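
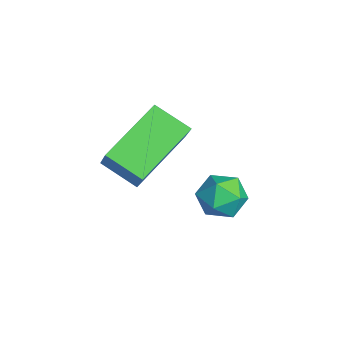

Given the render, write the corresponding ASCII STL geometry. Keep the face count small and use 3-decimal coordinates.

solid 
facet normal -0.624 -0.006 -0.781
outer loop
vertex -0.737 -0.921 3.915
vertex -0.124 -0.182 3.42
vertex 0.25 -2.264 3.136
endloop
endfacet
facet normal -0.568 -0.683 0.459
outer loop
vertex 0.924 -2.258 3.98
vertex -0.737 -0.921 3.915
vertex 0.25 -2.264 3.136
endloop
endfacet
facet normal -0.624 -0.005 -0.782
outer loop
vertex 0.25 -2.264 3.136
vertex -0.124 -0.182 3.42
vertex 0.864 -1.525 2.641
endloop
endfacet
facet normal 0.537 -0.730 -0.424
outer loop
vertex 0.864 -1.525 2.641
vertex 0.924 -2.258 3.98
vertex 0.25 -2.264 3.136
endloop
endfacet
facet normal -0.537 0.729 0.424
outer loop
vertex -0.737 -0.921 3.915
vertex 0.55 -0.176 4.264
vertex -0.124 -0.182 3.42
endloop
endfacet
facet normal -0.568 -0.684 0.458
outer loop
vertex -0.064 -0.915 4.759
vertex -0.737 -0.921 3.915
vertex 0.924 -2.258 3.98
endloop
endfacet
facet normal -0.537 0.730 0.423
outer loop
vertex -0.064 -0.915 4.759
vertex 0.55 -0.176 4.264
vertex -0.737 -0.921 3.915
endloop
endfacet
facet normal 0.568 0.684 -0.458
outer loop
vertex -0.124 -0.182 3.42
vertex 0.55 -0.176 4.264
vertex 0.864 -1.525 2.641
endloop
endfacet
facet normal 0.537 -0.729 -0.423
outer loop
vertex 1.537 -1.519 3.485
vertex 0.924 -2.258 3.98
vertex 0.864 -1.525 2.641
endloop
endfacet
facet normal 0.568 0.683 -0.458
outer loop
vertex 0.864 -1.525 2.641
vertex 0.55 -0.176 4.264
vertex 1.537 -1.519 3.485
endloop
endfacet
facet normal 0.624 0.006 0.781
outer loop
vertex 1.537 -1.519 3.485
vertex -0.064 -0.915 4.759
vertex 0.924 -2.258 3.98
endloop
endfacet
facet normal 0.624 0.005 0.782
outer loop
vertex 0.55 -0.176 4.264
vertex -0.064 -0.915 4.759
vertex 1.537 -1.519 3.485
endloop
endfacet
facet normal -0.423 0.895 0.145
outer loop
vertex 0.419 1.249 1.317
vertex -0.202 0.945 1.382
vertex 0.197 1.043 1.941
endloop
endfacet
facet normal 0.251 0.889 0.383
outer loop
vertex 0.419 1.249 1.317
vertex 0.197 1.043 1.941
vertex 0.858 0.937 1.754
endloop
endfacet
facet normal 0.675 0.719 -0.165
outer loop
vertex 0.419 1.249 1.317
vertex 0.858 0.937 1.754
vertex 0.866 0.775 1.08
endloop
endfacet
facet normal 0.264 0.619 -0.740
outer loop
vertex 0.419 1.249 1.317
vertex 0.866 0.775 1.08
vertex 0.212 0.779 0.85
endloop
endfacet
facet normal -0.413 0.727 -0.548
outer loop
vertex 0.419 1.249 1.317
vertex 0.212 0.779 0.85
vertex -0.202 0.945 1.382
endloop
endfacet
facet normal 0.308 0.375 0.874
outer loop
vertex 0.858 0.937 1.754
vertex 0.197 1.043 1.941
vertex 0.508 0.441 2.09
endloop
endfacet
facet normal -0.782 0.382 0.492
outer loop
vertex 0.197 1.043 1.941
vertex -0.202 0.945 1.382
vertex -0.146 0.445 1.86
endloop
endfacet
facet normal -0.767 0.113 -0.632
outer loop
vertex -0.202 0.945 1.382
vertex 0.212 0.779 0.85
vertex -0.138 0.283 1.186
endloop
endfacet
facet normal 0.331 -0.062 -0.942
outer loop
vertex 0.212 0.779 0.85
vertex 0.866 0.775 1.08
vertex 0.523 0.177 0.999
endloop
endfacet
facet normal 0.995 0.100 -0.012
outer loop
vertex 0.866 0.775 1.08
vertex 0.858 0.937 1.754
vertex 0.922 0.275 1.558
endloop
endfacet
facet normal -0.264 -0.619 0.740
outer loop
vertex 0.301 -0.029 1.623
vertex 0.508 0.441 2.09
vertex -0.146 0.445 1.86
endloop
endfacet
facet normal -0.675 -0.719 0.165
outer loop
vertex 0.301 -0.029 1.623
vertex -0.146 0.445 1.86
vertex -0.138 0.283 1.186
endloop
endfacet
facet normal -0.251 -0.889 -0.383
outer loop
vertex 0.301 -0.029 1.623
vertex -0.138 0.283 1.186
vertex 0.523 0.177 0.999
endloop
endfacet
facet normal 0.423 -0.895 -0.145
outer loop
vertex 0.301 -0.029 1.623
vertex 0.523 0.177 0.999
vertex 0.922 0.275 1.558
endloop
endfacet
facet normal 0.413 -0.727 0.548
outer loop
vertex 0.301 -0.029 1.623
vertex 0.922 0.275 1.558
vertex 0.508 0.441 2.09
endloop
endfacet
facet normal -0.331 0.062 0.942
outer loop
vertex -0.146 0.445 1.86
vertex 0.508 0.441 2.09
vertex 0.197 1.043 1.941
endloop
endfacet
facet normal -0.995 -0.100 0.012
outer loop
vertex -0.138 0.283 1.186
vertex -0.146 0.445 1.86
vertex -0.202 0.945 1.382
endloop
endfacet
facet normal -0.308 -0.375 -0.874
outer loop
vertex 0.523 0.177 0.999
vertex -0.138 0.283 1.186
vertex 0.212 0.779 0.85
endloop
endfacet
facet normal 0.782 -0.382 -0.492
outer loop
vertex 0.922 0.275 1.558
vertex 0.523 0.177 0.999
vertex 0.866 0.775 1.08
endloop
endfacet
facet normal 0.767 -0.113 0.632
outer loop
vertex 0.508 0.441 2.09
vertex 0.922 0.275 1.558
vertex 0.858 0.937 1.754
endloop
endfacet

endsolid


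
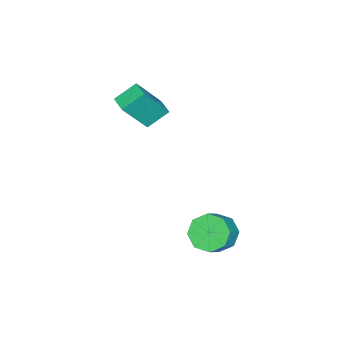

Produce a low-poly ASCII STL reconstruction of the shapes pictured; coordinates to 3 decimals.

solid 
facet normal -0.663 -0.747 0.044
outer loop
vertex 1.138 -3.18 3.255
vertex 0.239 -2.479 1.611
vertex 1.844 -3.846 2.584
endloop
endfacet
facet normal 0.449 -0.351 0.821
outer loop
vertex 2.381 -3.241 2.549
vertex 1.138 -3.18 3.255
vertex 1.844 -3.846 2.584
endloop
endfacet
facet normal -0.663 -0.747 0.044
outer loop
vertex 1.844 -3.846 2.584
vertex 0.239 -2.479 1.611
vertex 0.945 -3.145 0.941
endloop
endfacet
facet normal 0.599 -0.564 -0.568
outer loop
vertex 0.945 -3.145 0.941
vertex 2.381 -3.241 2.549
vertex 1.844 -3.846 2.584
endloop
endfacet
facet normal -0.599 0.564 0.568
outer loop
vertex 1.138 -3.18 3.255
vertex 0.776 -1.874 1.576
vertex 0.239 -2.479 1.611
endloop
endfacet
facet normal 0.450 -0.350 0.822
outer loop
vertex 1.675 -2.575 3.219
vertex 1.138 -3.18 3.255
vertex 2.381 -3.241 2.549
endloop
endfacet
facet normal -0.598 0.565 0.568
outer loop
vertex 1.675 -2.575 3.219
vertex 0.776 -1.874 1.576
vertex 1.138 -3.18 3.255
endloop
endfacet
facet normal -0.449 0.351 -0.822
outer loop
vertex 0.239 -2.479 1.611
vertex 0.776 -1.874 1.576
vertex 0.945 -3.145 0.941
endloop
endfacet
facet normal 0.598 -0.565 -0.568
outer loop
vertex 1.482 -2.54 0.905
vertex 2.381 -3.241 2.549
vertex 0.945 -3.145 0.941
endloop
endfacet
facet normal -0.450 0.351 -0.821
outer loop
vertex 0.945 -3.145 0.941
vertex 0.776 -1.874 1.576
vertex 1.482 -2.54 0.905
endloop
endfacet
facet normal 0.663 0.747 -0.044
outer loop
vertex 1.482 -2.54 0.905
vertex 1.675 -2.575 3.219
vertex 2.381 -3.241 2.549
endloop
endfacet
facet normal 0.663 0.747 -0.044
outer loop
vertex 0.776 -1.874 1.576
vertex 1.675 -2.575 3.219
vertex 1.482 -2.54 0.905
endloop
endfacet
facet normal -0.729 0.026 -0.684
outer loop
vertex 3.918 1.053 -3.515
vertex 3.368 1.436 -2.914
vertex 3.953 1.741 -3.526
endloop
endfacet
facet normal 0.683 -0.046 -0.729
outer loop
vertex 3.918 1.053 -3.515
vertex 3.953 1.741 -3.526
vertex 4.822 1.021 -2.667
endloop
endfacet
facet normal 0.683 -0.046 -0.729
outer loop
vertex 4.822 1.021 -2.667
vertex 3.953 1.741 -3.526
vertex 4.857 1.709 -2.678
endloop
endfacet
facet normal 0.729 -0.026 0.684
outer loop
vertex 4.822 1.021 -2.667
vertex 4.857 1.709 -2.678
vertex 4.272 1.404 -2.066
endloop
endfacet
facet normal -0.729 0.026 -0.684
outer loop
vertex 3.953 1.741 -3.526
vertex 3.368 1.436 -2.914
vertex 3.646 2.25 -3.179
endloop
endfacet
facet normal 0.519 0.673 -0.528
outer loop
vertex 3.953 1.741 -3.526
vertex 3.646 2.25 -3.179
vertex 4.857 1.709 -2.678
endloop
endfacet
facet normal 0.519 0.673 -0.528
outer loop
vertex 4.857 1.709 -2.678
vertex 3.646 2.25 -3.179
vertex 4.55 2.218 -2.331
endloop
endfacet
facet normal 0.729 -0.026 0.684
outer loop
vertex 4.857 1.709 -2.678
vertex 4.55 2.218 -2.331
vertex 4.272 1.404 -2.066
endloop
endfacet
facet normal -0.729 0.026 -0.684
outer loop
vertex 3.646 2.25 -3.179
vertex 3.368 1.436 -2.914
vertex 3.175 2.283 -2.676
endloop
endfacet
facet normal 0.052 0.999 -0.017
outer loop
vertex 3.646 2.25 -3.179
vertex 3.175 2.283 -2.676
vertex 4.55 2.218 -2.331
endloop
endfacet
facet normal 0.051 0.999 -0.016
outer loop
vertex 4.55 2.218 -2.331
vertex 3.175 2.283 -2.676
vertex 4.079 2.25 -1.828
endloop
endfacet
facet normal 0.729 -0.026 0.684
outer loop
vertex 4.55 2.218 -2.331
vertex 4.079 2.25 -1.828
vertex 4.272 1.404 -2.066
endloop
endfacet
facet normal -0.729 0.026 -0.684
outer loop
vertex 3.175 2.283 -2.676
vertex 3.368 1.436 -2.914
vertex 2.818 1.819 -2.313
endloop
endfacet
facet normal -0.447 0.739 0.505
outer loop
vertex 3.175 2.283 -2.676
vertex 2.818 1.819 -2.313
vertex 4.079 2.25 -1.828
endloop
endfacet
facet normal -0.447 0.739 0.504
outer loop
vertex 4.079 2.25 -1.828
vertex 2.818 1.819 -2.313
vertex 3.722 1.787 -1.465
endloop
endfacet
facet normal 0.729 -0.026 0.684
outer loop
vertex 4.079 2.25 -1.828
vertex 3.722 1.787 -1.465
vertex 4.272 1.404 -2.066
endloop
endfacet
facet normal -0.729 0.026 -0.684
outer loop
vertex 2.818 1.819 -2.313
vertex 3.368 1.436 -2.914
vertex 2.783 1.131 -2.302
endloop
endfacet
facet normal -0.683 0.046 0.729
outer loop
vertex 2.818 1.819 -2.313
vertex 2.783 1.131 -2.302
vertex 3.722 1.787 -1.465
endloop
endfacet
facet normal -0.683 0.046 0.729
outer loop
vertex 3.722 1.787 -1.465
vertex 2.783 1.131 -2.302
vertex 3.687 1.099 -1.454
endloop
endfacet
facet normal 0.729 -0.026 0.684
outer loop
vertex 3.722 1.787 -1.465
vertex 3.687 1.099 -1.454
vertex 4.272 1.404 -2.066
endloop
endfacet
facet normal -0.729 0.026 -0.684
outer loop
vertex 2.783 1.131 -2.302
vertex 3.368 1.436 -2.914
vertex 3.09 0.622 -2.649
endloop
endfacet
facet normal -0.519 -0.673 0.528
outer loop
vertex 2.783 1.131 -2.302
vertex 3.09 0.622 -2.649
vertex 3.687 1.099 -1.454
endloop
endfacet
facet normal -0.519 -0.673 0.528
outer loop
vertex 3.687 1.099 -1.454
vertex 3.09 0.622 -2.649
vertex 3.994 0.59 -1.801
endloop
endfacet
facet normal 0.729 -0.026 0.684
outer loop
vertex 3.687 1.099 -1.454
vertex 3.994 0.59 -1.801
vertex 4.272 1.404 -2.066
endloop
endfacet
facet normal -0.729 0.026 -0.684
outer loop
vertex 3.09 0.622 -2.649
vertex 3.368 1.436 -2.914
vertex 3.561 0.59 -3.152
endloop
endfacet
facet normal -0.051 -0.999 0.016
outer loop
vertex 3.09 0.622 -2.649
vertex 3.561 0.59 -3.152
vertex 3.994 0.59 -1.801
endloop
endfacet
facet normal -0.052 -0.999 0.017
outer loop
vertex 3.994 0.59 -1.801
vertex 3.561 0.59 -3.152
vertex 4.465 0.557 -2.304
endloop
endfacet
facet normal 0.729 -0.026 0.684
outer loop
vertex 3.994 0.59 -1.801
vertex 4.465 0.557 -2.304
vertex 4.272 1.404 -2.066
endloop
endfacet
facet normal -0.729 0.026 -0.684
outer loop
vertex 3.561 0.59 -3.152
vertex 3.368 1.436 -2.914
vertex 3.918 1.053 -3.515
endloop
endfacet
facet normal 0.446 -0.739 -0.504
outer loop
vertex 3.561 0.59 -3.152
vertex 3.918 1.053 -3.515
vertex 4.465 0.557 -2.304
endloop
endfacet
facet normal 0.447 -0.739 -0.504
outer loop
vertex 4.465 0.557 -2.304
vertex 3.918 1.053 -3.515
vertex 4.822 1.021 -2.667
endloop
endfacet
facet normal 0.729 -0.026 0.684
outer loop
vertex 4.465 0.557 -2.304
vertex 4.822 1.021 -2.667
vertex 4.272 1.404 -2.066
endloop
endfacet

endsolid


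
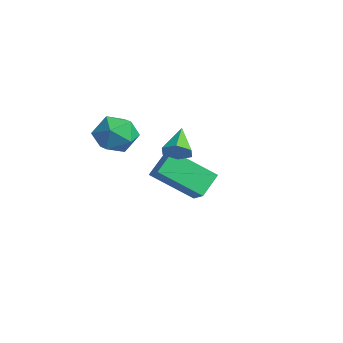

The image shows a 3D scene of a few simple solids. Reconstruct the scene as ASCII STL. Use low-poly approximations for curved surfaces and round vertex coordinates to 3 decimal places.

solid 
facet normal 0.660 -0.502 -0.559
outer loop
vertex 1.983 -0.481 0.955
vertex 1.743 -0.326 0.532
vertex 2.122 -0.046 0.728
endloop
endfacet
facet normal 0.404 0.318 0.857
outer loop
vertex 1.983 -0.481 0.955
vertex 2.122 -0.046 0.728
vertex 1.017 0.226 1.148
endloop
endfacet
facet normal 0.660 -0.502 -0.559
outer loop
vertex 2.122 -0.046 0.728
vertex 1.743 -0.326 0.532
vertex 1.882 0.109 0.306
endloop
endfacet
facet normal 0.298 0.938 0.175
outer loop
vertex 2.122 -0.046 0.728
vertex 1.882 0.109 0.306
vertex 1.017 0.226 1.148
endloop
endfacet
facet normal 0.659 -0.502 -0.560
outer loop
vertex 1.882 0.109 0.306
vertex 1.743 -0.326 0.532
vertex 1.503 -0.17 0.11
endloop
endfacet
facet normal -0.351 0.808 -0.473
outer loop
vertex 1.882 0.109 0.306
vertex 1.503 -0.17 0.11
vertex 1.017 0.226 1.148
endloop
endfacet
facet normal 0.659 -0.502 -0.560
outer loop
vertex 1.503 -0.17 0.11
vertex 1.743 -0.326 0.532
vertex 1.364 -0.606 0.337
endloop
endfacet
facet normal -0.896 0.056 -0.441
outer loop
vertex 1.503 -0.17 0.11
vertex 1.364 -0.606 0.337
vertex 1.017 0.226 1.148
endloop
endfacet
facet normal 0.659 -0.503 -0.559
outer loop
vertex 1.364 -0.606 0.337
vertex 1.743 -0.326 0.532
vertex 1.604 -0.761 0.759
endloop
endfacet
facet normal -0.789 -0.565 0.241
outer loop
vertex 1.364 -0.606 0.337
vertex 1.604 -0.761 0.759
vertex 1.017 0.226 1.148
endloop
endfacet
facet normal 0.660 -0.502 -0.559
outer loop
vertex 1.604 -0.761 0.759
vertex 1.743 -0.326 0.532
vertex 1.983 -0.481 0.955
endloop
endfacet
facet normal -0.140 -0.434 0.890
outer loop
vertex 1.604 -0.761 0.759
vertex 1.983 -0.481 0.955
vertex 1.017 0.226 1.148
endloop
endfacet
facet normal -0.845 0.056 -0.532
outer loop
vertex -2.797 1.048 -2.698
vertex -3.148 1.793 -2.062
vertex -2.042 2.314 -3.765
endloop
endfacet
facet normal 0.337 -0.716 -0.611
outer loop
vertex -1.332 2.267 -3.318
vertex -2.797 1.048 -2.698
vertex -2.042 2.314 -3.765
endloop
endfacet
facet normal -0.845 0.057 -0.532
outer loop
vertex -2.042 2.314 -3.765
vertex -3.148 1.793 -2.062
vertex -2.392 3.059 -3.129
endloop
endfacet
facet normal 0.415 0.696 -0.586
outer loop
vertex -2.392 3.059 -3.129
vertex -1.332 2.267 -3.318
vertex -2.042 2.314 -3.765
endloop
endfacet
facet normal -0.415 -0.696 0.586
outer loop
vertex -2.797 1.048 -2.698
vertex -2.438 1.746 -1.615
vertex -3.148 1.793 -2.062
endloop
endfacet
facet normal 0.338 -0.716 -0.611
outer loop
vertex -2.088 1.001 -2.251
vertex -2.797 1.048 -2.698
vertex -1.332 2.267 -3.318
endloop
endfacet
facet normal -0.416 -0.696 0.586
outer loop
vertex -2.088 1.001 -2.251
vertex -2.438 1.746 -1.615
vertex -2.797 1.048 -2.698
endloop
endfacet
facet normal -0.337 0.716 0.611
outer loop
vertex -3.148 1.793 -2.062
vertex -2.438 1.746 -1.615
vertex -2.392 3.059 -3.129
endloop
endfacet
facet normal 0.415 0.696 -0.586
outer loop
vertex -1.683 3.012 -2.682
vertex -1.332 2.267 -3.318
vertex -2.392 3.059 -3.129
endloop
endfacet
facet normal -0.338 0.716 0.611
outer loop
vertex -2.392 3.059 -3.129
vertex -2.438 1.746 -1.615
vertex -1.683 3.012 -2.682
endloop
endfacet
facet normal 0.845 -0.056 0.532
outer loop
vertex -1.683 3.012 -2.682
vertex -2.088 1.001 -2.251
vertex -1.332 2.267 -3.318
endloop
endfacet
facet normal 0.845 -0.056 0.531
outer loop
vertex -2.438 1.746 -1.615
vertex -2.088 1.001 -2.251
vertex -1.683 3.012 -2.682
endloop
endfacet
facet normal -0.904 0.427 -0.013
outer loop
vertex -2.309 -0.199 -0.525
vertex -2.591 -0.781 -0.004
vertex -2.264 -0.079 0.296
endloop
endfacet
facet normal -0.393 0.913 -0.112
outer loop
vertex -2.309 -0.199 -0.525
vertex -2.264 -0.079 0.296
vertex -1.627 0.136 -0.191
endloop
endfacet
facet normal -0.019 0.725 -0.689
outer loop
vertex -2.309 -0.199 -0.525
vertex -1.627 0.136 -0.191
vertex -1.558 -0.433 -0.792
endloop
endfacet
facet normal -0.299 0.121 -0.947
outer loop
vertex -2.309 -0.199 -0.525
vertex -1.558 -0.433 -0.792
vertex -2.154 -1.0 -0.676
endloop
endfacet
facet normal -0.846 -0.064 -0.529
outer loop
vertex -2.309 -0.199 -0.525
vertex -2.154 -1.0 -0.676
vertex -2.591 -0.781 -0.004
endloop
endfacet
facet normal 0.045 0.891 0.452
outer loop
vertex -1.627 0.136 -0.191
vertex -2.264 -0.079 0.296
vertex -1.486 -0.24 0.536
endloop
endfacet
facet normal -0.784 0.103 0.612
outer loop
vertex -2.264 -0.079 0.296
vertex -2.591 -0.781 -0.004
vertex -2.082 -0.807 0.652
endloop
endfacet
facet normal -0.689 -0.690 -0.223
outer loop
vertex -2.591 -0.781 -0.004
vertex -2.154 -1.0 -0.676
vertex -2.013 -1.376 0.051
endloop
endfacet
facet normal 0.197 -0.391 -0.899
outer loop
vertex -2.154 -1.0 -0.676
vertex -1.558 -0.433 -0.792
vertex -1.376 -1.161 -0.436
endloop
endfacet
facet normal 0.651 0.587 -0.481
outer loop
vertex -1.558 -0.433 -0.792
vertex -1.627 0.136 -0.191
vertex -1.049 -0.459 -0.136
endloop
endfacet
facet normal 0.299 -0.121 0.947
outer loop
vertex -1.331 -1.041 0.385
vertex -1.486 -0.24 0.536
vertex -2.082 -0.807 0.652
endloop
endfacet
facet normal 0.019 -0.725 0.689
outer loop
vertex -1.331 -1.041 0.385
vertex -2.082 -0.807 0.652
vertex -2.013 -1.376 0.051
endloop
endfacet
facet normal 0.393 -0.913 0.112
outer loop
vertex -1.331 -1.041 0.385
vertex -2.013 -1.376 0.051
vertex -1.376 -1.161 -0.436
endloop
endfacet
facet normal 0.904 -0.427 0.013
outer loop
vertex -1.331 -1.041 0.385
vertex -1.376 -1.161 -0.436
vertex -1.049 -0.459 -0.136
endloop
endfacet
facet normal 0.846 0.064 0.529
outer loop
vertex -1.331 -1.041 0.385
vertex -1.049 -0.459 -0.136
vertex -1.486 -0.24 0.536
endloop
endfacet
facet normal -0.197 0.391 0.899
outer loop
vertex -2.082 -0.807 0.652
vertex -1.486 -0.24 0.536
vertex -2.264 -0.079 0.296
endloop
endfacet
facet normal -0.651 -0.587 0.481
outer loop
vertex -2.013 -1.376 0.051
vertex -2.082 -0.807 0.652
vertex -2.591 -0.781 -0.004
endloop
endfacet
facet normal -0.045 -0.891 -0.452
outer loop
vertex -1.376 -1.161 -0.436
vertex -2.013 -1.376 0.051
vertex -2.154 -1.0 -0.676
endloop
endfacet
facet normal 0.784 -0.103 -0.612
outer loop
vertex -1.049 -0.459 -0.136
vertex -1.376 -1.161 -0.436
vertex -1.558 -0.433 -0.792
endloop
endfacet
facet normal 0.689 0.690 0.223
outer loop
vertex -1.486 -0.24 0.536
vertex -1.049 -0.459 -0.136
vertex -1.627 0.136 -0.191
endloop
endfacet

endsolid


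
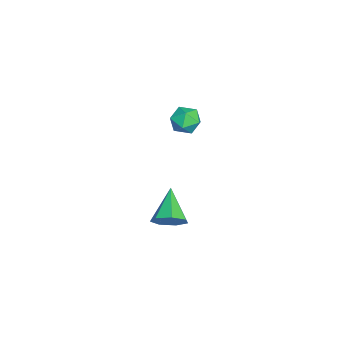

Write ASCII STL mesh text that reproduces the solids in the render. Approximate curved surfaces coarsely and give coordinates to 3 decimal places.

solid 
facet normal 0.825 0.014 -0.564
outer loop
vertex 4.845 1.928 -3.132
vertex 4.437 2.604 -3.712
vertex 4.983 2.737 -2.91
endloop
endfacet
facet normal 0.178 -0.289 0.941
outer loop
vertex 4.845 1.928 -3.132
vertex 4.983 2.737 -2.91
vertex 2.703 2.576 -2.528
endloop
endfacet
facet normal 0.825 0.014 -0.564
outer loop
vertex 4.983 2.737 -2.91
vertex 4.437 2.604 -3.712
vertex 4.71 3.446 -3.292
endloop
endfacet
facet normal 0.108 0.503 0.857
outer loop
vertex 4.983 2.737 -2.91
vertex 4.71 3.446 -3.292
vertex 2.703 2.576 -2.528
endloop
endfacet
facet normal 0.826 0.014 -0.564
outer loop
vertex 4.71 3.446 -3.292
vertex 4.437 2.604 -3.712
vertex 4.231 3.521 -3.991
endloop
endfacet
facet normal -0.284 0.913 0.293
outer loop
vertex 4.71 3.446 -3.292
vertex 4.231 3.521 -3.991
vertex 2.703 2.576 -2.528
endloop
endfacet
facet normal 0.825 0.014 -0.564
outer loop
vertex 4.231 3.521 -3.991
vertex 4.437 2.604 -3.712
vertex 3.907 2.906 -4.48
endloop
endfacet
facet normal -0.704 0.631 -0.327
outer loop
vertex 4.231 3.521 -3.991
vertex 3.907 2.906 -4.48
vertex 2.703 2.576 -2.528
endloop
endfacet
facet normal 0.826 0.014 -0.564
outer loop
vertex 3.907 2.906 -4.48
vertex 4.437 2.604 -3.712
vertex 3.982 2.063 -4.391
endloop
endfacet
facet normal -0.834 -0.131 -0.536
outer loop
vertex 3.907 2.906 -4.48
vertex 3.982 2.063 -4.391
vertex 2.703 2.576 -2.528
endloop
endfacet
facet normal 0.826 0.014 -0.564
outer loop
vertex 3.982 2.063 -4.391
vertex 4.437 2.604 -3.712
vertex 4.399 1.628 -3.791
endloop
endfacet
facet normal -0.577 -0.797 -0.177
outer loop
vertex 3.982 2.063 -4.391
vertex 4.399 1.628 -3.791
vertex 2.703 2.576 -2.528
endloop
endfacet
facet normal 0.825 0.014 -0.565
outer loop
vertex 4.399 1.628 -3.791
vertex 4.437 2.604 -3.712
vertex 4.845 1.928 -3.132
endloop
endfacet
facet normal -0.127 -0.868 0.481
outer loop
vertex 4.399 1.628 -3.791
vertex 4.845 1.928 -3.132
vertex 2.703 2.576 -2.528
endloop
endfacet
facet normal -0.727 0.682 0.077
outer loop
vertex -3.066 3.846 -1.844
vertex -3.681 3.158 -1.556
vertex -3.158 3.642 -0.903
endloop
endfacet
facet normal -0.090 0.975 0.203
outer loop
vertex -3.066 3.846 -1.844
vertex -3.158 3.642 -0.903
vertex -2.281 3.801 -1.279
endloop
endfacet
facet normal 0.319 0.871 -0.374
outer loop
vertex -3.066 3.846 -1.844
vertex -2.281 3.801 -1.279
vertex -2.263 3.414 -2.166
endloop
endfacet
facet normal -0.067 0.513 -0.856
outer loop
vertex -3.066 3.846 -1.844
vertex -2.263 3.414 -2.166
vertex -3.128 3.016 -2.337
endloop
endfacet
facet normal -0.714 0.396 -0.577
outer loop
vertex -3.066 3.846 -1.844
vertex -3.128 3.016 -2.337
vertex -3.681 3.158 -1.556
endloop
endfacet
facet normal 0.208 0.628 0.750
outer loop
vertex -2.281 3.801 -1.279
vertex -3.158 3.642 -0.903
vertex -2.412 3.084 -0.643
endloop
endfacet
facet normal -0.824 0.153 0.546
outer loop
vertex -3.158 3.642 -0.903
vertex -3.681 3.158 -1.556
vertex -3.277 2.686 -0.814
endloop
endfacet
facet normal -0.802 -0.308 -0.512
outer loop
vertex -3.681 3.158 -1.556
vertex -3.128 3.016 -2.337
vertex -3.259 2.299 -1.701
endloop
endfacet
facet normal 0.245 -0.120 -0.962
outer loop
vertex -3.128 3.016 -2.337
vertex -2.263 3.414 -2.166
vertex -2.382 2.458 -2.077
endloop
endfacet
facet normal 0.870 0.458 -0.182
outer loop
vertex -2.263 3.414 -2.166
vertex -2.281 3.801 -1.279
vertex -1.859 2.942 -1.424
endloop
endfacet
facet normal 0.067 -0.513 0.856
outer loop
vertex -2.474 2.254 -1.136
vertex -2.412 3.084 -0.643
vertex -3.277 2.686 -0.814
endloop
endfacet
facet normal -0.319 -0.871 0.374
outer loop
vertex -2.474 2.254 -1.136
vertex -3.277 2.686 -0.814
vertex -3.259 2.299 -1.701
endloop
endfacet
facet normal 0.090 -0.975 -0.203
outer loop
vertex -2.474 2.254 -1.136
vertex -3.259 2.299 -1.701
vertex -2.382 2.458 -2.077
endloop
endfacet
facet normal 0.727 -0.682 -0.077
outer loop
vertex -2.474 2.254 -1.136
vertex -2.382 2.458 -2.077
vertex -1.859 2.942 -1.424
endloop
endfacet
facet normal 0.714 -0.396 0.577
outer loop
vertex -2.474 2.254 -1.136
vertex -1.859 2.942 -1.424
vertex -2.412 3.084 -0.643
endloop
endfacet
facet normal -0.245 0.120 0.962
outer loop
vertex -3.277 2.686 -0.814
vertex -2.412 3.084 -0.643
vertex -3.158 3.642 -0.903
endloop
endfacet
facet normal -0.870 -0.458 0.182
outer loop
vertex -3.259 2.299 -1.701
vertex -3.277 2.686 -0.814
vertex -3.681 3.158 -1.556
endloop
endfacet
facet normal -0.208 -0.628 -0.750
outer loop
vertex -2.382 2.458 -2.077
vertex -3.259 2.299 -1.701
vertex -3.128 3.016 -2.337
endloop
endfacet
facet normal 0.824 -0.153 -0.546
outer loop
vertex -1.859 2.942 -1.424
vertex -2.382 2.458 -2.077
vertex -2.263 3.414 -2.166
endloop
endfacet
facet normal 0.802 0.308 0.512
outer loop
vertex -2.412 3.084 -0.643
vertex -1.859 2.942 -1.424
vertex -2.281 3.801 -1.279
endloop
endfacet

endsolid


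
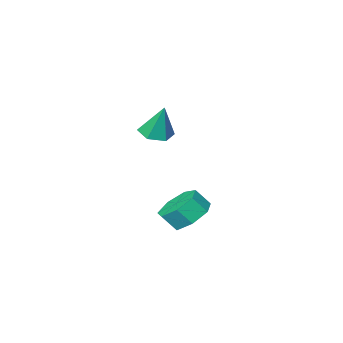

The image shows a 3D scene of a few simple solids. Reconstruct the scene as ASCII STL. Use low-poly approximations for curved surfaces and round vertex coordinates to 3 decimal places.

solid 
facet normal 0.026 -0.355 -0.934
outer loop
vertex -0.214 1.235 2.909
vertex -0.909 0.84 3.04
vertex -0.921 1.597 2.752
endloop
endfacet
facet normal 0.440 0.894 0.082
outer loop
vertex -0.214 1.235 2.909
vertex -0.921 1.597 2.752
vertex -0.951 1.44 4.62
endloop
endfacet
facet normal 0.024 -0.355 -0.934
outer loop
vertex -0.921 1.597 2.752
vertex -0.909 0.84 3.04
vertex -1.616 1.202 2.884
endloop
endfacet
facet normal -0.484 0.873 0.066
outer loop
vertex -0.921 1.597 2.752
vertex -1.616 1.202 2.884
vertex -0.951 1.44 4.62
endloop
endfacet
facet normal 0.024 -0.355 -0.934
outer loop
vertex -1.616 1.202 2.884
vertex -0.909 0.84 3.04
vertex -1.604 0.445 3.172
endloop
endfacet
facet normal -0.933 0.115 0.342
outer loop
vertex -1.616 1.202 2.884
vertex -1.604 0.445 3.172
vertex -0.951 1.44 4.62
endloop
endfacet
facet normal 0.024 -0.355 -0.935
outer loop
vertex -1.604 0.445 3.172
vertex -0.909 0.84 3.04
vertex -0.896 0.083 3.328
endloop
endfacet
facet normal -0.458 -0.623 0.634
outer loop
vertex -1.604 0.445 3.172
vertex -0.896 0.083 3.328
vertex -0.951 1.44 4.62
endloop
endfacet
facet normal 0.026 -0.355 -0.934
outer loop
vertex -0.896 0.083 3.328
vertex -0.909 0.84 3.04
vertex -0.201 0.478 3.197
endloop
endfacet
facet normal 0.464 -0.601 0.651
outer loop
vertex -0.896 0.083 3.328
vertex -0.201 0.478 3.197
vertex -0.951 1.44 4.62
endloop
endfacet
facet normal 0.026 -0.355 -0.934
outer loop
vertex -0.201 0.478 3.197
vertex -0.909 0.84 3.04
vertex -0.214 1.235 2.909
endloop
endfacet
facet normal 0.914 0.158 0.375
outer loop
vertex -0.201 0.478 3.197
vertex -0.214 1.235 2.909
vertex -0.951 1.44 4.62
endloop
endfacet
facet normal -0.505 0.381 -0.774
outer loop
vertex -1.025 2.249 -2.282
vertex -1.948 2.014 -1.795
vertex -1.369 2.912 -1.731
endloop
endfacet
facet normal 0.779 0.587 -0.220
outer loop
vertex -1.025 2.249 -2.282
vertex -1.369 2.912 -1.731
vertex -0.509 1.861 -1.493
endloop
endfacet
facet normal 0.779 0.588 -0.219
outer loop
vertex -0.509 1.861 -1.493
vertex -1.369 2.912 -1.731
vertex -0.854 2.524 -0.942
endloop
endfacet
facet normal 0.506 -0.380 0.774
outer loop
vertex -0.509 1.861 -1.493
vertex -0.854 2.524 -0.942
vertex -1.432 1.626 -1.005
endloop
endfacet
facet normal -0.505 0.381 -0.774
outer loop
vertex -1.369 2.912 -1.731
vertex -1.948 2.014 -1.795
vertex -2.15 2.899 -1.228
endloop
endfacet
facet normal 0.195 0.925 0.327
outer loop
vertex -1.369 2.912 -1.731
vertex -2.15 2.899 -1.228
vertex -0.854 2.524 -0.942
endloop
endfacet
facet normal 0.196 0.925 0.326
outer loop
vertex -0.854 2.524 -0.942
vertex -2.15 2.899 -1.228
vertex -1.634 2.511 -0.438
endloop
endfacet
facet normal 0.506 -0.380 0.774
outer loop
vertex -0.854 2.524 -0.942
vertex -1.634 2.511 -0.438
vertex -1.432 1.626 -1.005
endloop
endfacet
facet normal -0.505 0.381 -0.774
outer loop
vertex -2.15 2.899 -1.228
vertex -1.948 2.014 -1.795
vertex -2.778 2.22 -1.152
endloop
endfacet
facet normal -0.535 0.565 0.627
outer loop
vertex -2.15 2.899 -1.228
vertex -2.778 2.22 -1.152
vertex -1.634 2.511 -0.438
endloop
endfacet
facet normal -0.535 0.565 0.627
outer loop
vertex -1.634 2.511 -0.438
vertex -2.778 2.22 -1.152
vertex -2.262 1.832 -0.362
endloop
endfacet
facet normal 0.505 -0.381 0.774
outer loop
vertex -1.634 2.511 -0.438
vertex -2.262 1.832 -0.362
vertex -1.432 1.626 -1.005
endloop
endfacet
facet normal -0.505 0.381 -0.774
outer loop
vertex -2.778 2.22 -1.152
vertex -1.948 2.014 -1.795
vertex -2.781 1.386 -1.56
endloop
endfacet
facet normal -0.863 -0.220 0.456
outer loop
vertex -2.778 2.22 -1.152
vertex -2.781 1.386 -1.56
vertex -2.262 1.832 -0.362
endloop
endfacet
facet normal -0.863 -0.219 0.455
outer loop
vertex -2.262 1.832 -0.362
vertex -2.781 1.386 -1.56
vertex -2.265 0.997 -0.77
endloop
endfacet
facet normal 0.506 -0.380 0.774
outer loop
vertex -2.262 1.832 -0.362
vertex -2.265 0.997 -0.77
vertex -1.432 1.626 -1.005
endloop
endfacet
facet normal -0.506 0.381 -0.774
outer loop
vertex -2.781 1.386 -1.56
vertex -1.948 2.014 -1.795
vertex -2.157 1.025 -2.145
endloop
endfacet
facet normal -0.541 -0.839 -0.060
outer loop
vertex -2.781 1.386 -1.56
vertex -2.157 1.025 -2.145
vertex -2.265 0.997 -0.77
endloop
endfacet
facet normal -0.540 -0.839 -0.060
outer loop
vertex -2.265 0.997 -0.77
vertex -2.157 1.025 -2.145
vertex -1.641 0.637 -1.355
endloop
endfacet
facet normal 0.506 -0.381 0.774
outer loop
vertex -2.265 0.997 -0.77
vertex -1.641 0.637 -1.355
vertex -1.432 1.626 -1.005
endloop
endfacet
facet normal -0.505 0.381 -0.775
outer loop
vertex -2.157 1.025 -2.145
vertex -1.948 2.014 -1.795
vertex -1.375 1.409 -2.466
endloop
endfacet
facet normal 0.189 -0.827 -0.529
outer loop
vertex -2.157 1.025 -2.145
vertex -1.375 1.409 -2.466
vertex -1.641 0.637 -1.355
endloop
endfacet
facet normal 0.189 -0.827 -0.529
outer loop
vertex -1.641 0.637 -1.355
vertex -1.375 1.409 -2.466
vertex -0.859 1.021 -1.676
endloop
endfacet
facet normal 0.505 -0.381 0.775
outer loop
vertex -1.641 0.637 -1.355
vertex -0.859 1.021 -1.676
vertex -1.432 1.626 -1.005
endloop
endfacet
facet normal -0.505 0.380 -0.775
outer loop
vertex -1.375 1.409 -2.466
vertex -1.948 2.014 -1.795
vertex -1.025 2.249 -2.282
endloop
endfacet
facet normal 0.776 -0.192 -0.601
outer loop
vertex -1.375 1.409 -2.466
vertex -1.025 2.249 -2.282
vertex -0.859 1.021 -1.676
endloop
endfacet
facet normal 0.775 -0.192 -0.602
outer loop
vertex -0.859 1.021 -1.676
vertex -1.025 2.249 -2.282
vertex -0.509 1.861 -1.493
endloop
endfacet
facet normal 0.506 -0.380 0.774
outer loop
vertex -0.859 1.021 -1.676
vertex -0.509 1.861 -1.493
vertex -1.432 1.626 -1.005
endloop
endfacet

endsolid


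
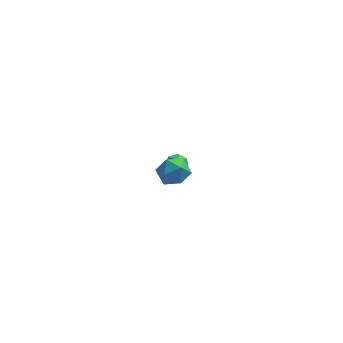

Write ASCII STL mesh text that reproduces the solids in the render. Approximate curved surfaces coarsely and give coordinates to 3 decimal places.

solid 
facet normal -0.191 0.637 -0.747
outer loop
vertex 1.23 3.734 -4.544
vertex 0.589 3.797 -4.326
vertex 1.134 4.165 -4.152
endloop
endfacet
facet normal 0.934 -0.104 0.343
outer loop
vertex 1.23 3.734 -4.544
vertex 1.134 4.165 -4.152
vertex 0.791 3.123 -3.534
endloop
endfacet
facet normal -0.190 0.636 -0.748
outer loop
vertex 1.134 4.165 -4.152
vertex 0.589 3.797 -4.326
vertex 0.627 4.319 -3.892
endloop
endfacet
facet normal 0.507 0.310 0.804
outer loop
vertex 1.134 4.165 -4.152
vertex 0.627 4.319 -3.892
vertex 0.791 3.123 -3.534
endloop
endfacet
facet normal -0.192 0.636 -0.748
outer loop
vertex 0.627 4.319 -3.892
vertex 0.589 3.797 -4.326
vertex 0.092 4.08 -3.958
endloop
endfacet
facet normal -0.228 0.250 0.941
outer loop
vertex 0.627 4.319 -3.892
vertex 0.092 4.08 -3.958
vertex 0.791 3.123 -3.534
endloop
endfacet
facet normal -0.191 0.637 -0.747
outer loop
vertex 0.092 4.08 -3.958
vertex 0.589 3.797 -4.326
vertex -0.07 3.628 -4.302
endloop
endfacet
facet normal -0.720 -0.238 0.651
outer loop
vertex 0.092 4.08 -3.958
vertex -0.07 3.628 -4.302
vertex 0.791 3.123 -3.534
endloop
endfacet
facet normal -0.191 0.637 -0.747
outer loop
vertex -0.07 3.628 -4.302
vertex 0.589 3.797 -4.326
vertex 0.265 3.304 -4.664
endloop
endfacet
facet normal -0.597 -0.787 0.152
outer loop
vertex -0.07 3.628 -4.302
vertex 0.265 3.304 -4.664
vertex 0.791 3.123 -3.534
endloop
endfacet
facet normal -0.190 0.637 -0.747
outer loop
vertex 0.265 3.304 -4.664
vertex 0.589 3.797 -4.326
vertex 0.843 3.351 -4.771
endloop
endfacet
facet normal 0.047 -0.983 -0.179
outer loop
vertex 0.265 3.304 -4.664
vertex 0.843 3.351 -4.771
vertex 0.791 3.123 -3.534
endloop
endfacet
facet normal -0.192 0.636 -0.747
outer loop
vertex 0.843 3.351 -4.771
vertex 0.589 3.797 -4.326
vertex 1.23 3.734 -4.544
endloop
endfacet
facet normal 0.728 -0.679 -0.095
outer loop
vertex 0.843 3.351 -4.771
vertex 1.23 3.734 -4.544
vertex 0.791 3.123 -3.534
endloop
endfacet
facet normal -0.113 0.676 0.729
outer loop
vertex 0.331 -2.946 2.038
vertex 0.301 -3.665 2.7
vertex 1.157 -3.26 2.457
endloop
endfacet
facet normal 0.265 0.946 0.186
outer loop
vertex 0.331 -2.946 2.038
vertex 1.157 -3.26 2.457
vertex 1.138 -3.066 1.499
endloop
endfacet
facet normal -0.135 0.905 -0.404
outer loop
vertex 0.331 -2.946 2.038
vertex 1.138 -3.066 1.499
vertex 0.271 -3.351 1.15
endloop
endfacet
facet normal -0.760 0.609 -0.227
outer loop
vertex 0.331 -2.946 2.038
vertex 0.271 -3.351 1.15
vertex -0.247 -3.721 1.892
endloop
endfacet
facet normal -0.746 0.467 0.474
outer loop
vertex 0.331 -2.946 2.038
vertex -0.247 -3.721 1.892
vertex 0.301 -3.665 2.7
endloop
endfacet
facet normal 0.840 0.535 0.092
outer loop
vertex 1.138 -3.066 1.499
vertex 1.157 -3.26 2.457
vertex 1.607 -3.859 1.828
endloop
endfacet
facet normal 0.229 0.097 0.969
outer loop
vertex 1.157 -3.26 2.457
vertex 0.301 -3.665 2.7
vertex 1.089 -4.229 2.57
endloop
endfacet
facet normal -0.796 -0.240 0.556
outer loop
vertex 0.301 -3.665 2.7
vertex -0.247 -3.721 1.892
vertex 0.222 -4.514 2.221
endloop
endfacet
facet normal -0.818 -0.010 -0.576
outer loop
vertex -0.247 -3.721 1.892
vertex 0.271 -3.351 1.15
vertex 0.203 -4.32 1.263
endloop
endfacet
facet normal 0.193 0.468 -0.862
outer loop
vertex 0.271 -3.351 1.15
vertex 1.138 -3.066 1.499
vertex 1.059 -3.915 1.02
endloop
endfacet
facet normal 0.760 -0.609 0.227
outer loop
vertex 1.029 -4.634 1.682
vertex 1.607 -3.859 1.828
vertex 1.089 -4.229 2.57
endloop
endfacet
facet normal 0.135 -0.905 0.404
outer loop
vertex 1.029 -4.634 1.682
vertex 1.089 -4.229 2.57
vertex 0.222 -4.514 2.221
endloop
endfacet
facet normal -0.265 -0.946 -0.186
outer loop
vertex 1.029 -4.634 1.682
vertex 0.222 -4.514 2.221
vertex 0.203 -4.32 1.263
endloop
endfacet
facet normal 0.113 -0.676 -0.729
outer loop
vertex 1.029 -4.634 1.682
vertex 0.203 -4.32 1.263
vertex 1.059 -3.915 1.02
endloop
endfacet
facet normal 0.746 -0.467 -0.474
outer loop
vertex 1.029 -4.634 1.682
vertex 1.059 -3.915 1.02
vertex 1.607 -3.859 1.828
endloop
endfacet
facet normal 0.818 0.010 0.576
outer loop
vertex 1.089 -4.229 2.57
vertex 1.607 -3.859 1.828
vertex 1.157 -3.26 2.457
endloop
endfacet
facet normal -0.193 -0.468 0.862
outer loop
vertex 0.222 -4.514 2.221
vertex 1.089 -4.229 2.57
vertex 0.301 -3.665 2.7
endloop
endfacet
facet normal -0.840 -0.535 -0.092
outer loop
vertex 0.203 -4.32 1.263
vertex 0.222 -4.514 2.221
vertex -0.247 -3.721 1.892
endloop
endfacet
facet normal -0.229 -0.097 -0.969
outer loop
vertex 1.059 -3.915 1.02
vertex 0.203 -4.32 1.263
vertex 0.271 -3.351 1.15
endloop
endfacet
facet normal 0.796 0.240 -0.556
outer loop
vertex 1.607 -3.859 1.828
vertex 1.059 -3.915 1.02
vertex 1.138 -3.066 1.499
endloop
endfacet

endsolid


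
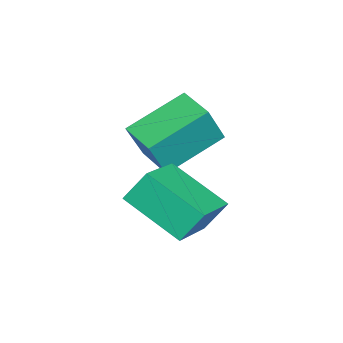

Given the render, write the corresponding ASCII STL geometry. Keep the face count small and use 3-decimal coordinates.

solid 
facet normal -0.666 -0.738 0.104
outer loop
vertex -2.887 -0.366 2.386
vertex -3.868 0.614 3.055
vertex -3.312 -0.121 1.402
endloop
endfacet
facet normal 0.638 -0.637 -0.434
outer loop
vertex -2.692 0.566 1.305
vertex -2.887 -0.366 2.386
vertex -3.312 -0.121 1.402
endloop
endfacet
facet normal -0.667 -0.738 0.104
outer loop
vertex -3.312 -0.121 1.402
vertex -3.868 0.614 3.055
vertex -4.293 0.86 2.071
endloop
endfacet
facet normal -0.387 0.223 -0.895
outer loop
vertex -4.293 0.86 2.071
vertex -2.692 0.566 1.305
vertex -3.312 -0.121 1.402
endloop
endfacet
facet normal 0.387 -0.223 0.895
outer loop
vertex -2.887 -0.366 2.386
vertex -3.248 1.301 2.958
vertex -3.868 0.614 3.055
endloop
endfacet
facet normal 0.637 -0.637 -0.434
outer loop
vertex -2.267 0.32 2.289
vertex -2.887 -0.366 2.386
vertex -2.692 0.566 1.305
endloop
endfacet
facet normal 0.387 -0.223 0.895
outer loop
vertex -2.267 0.32 2.289
vertex -3.248 1.301 2.958
vertex -2.887 -0.366 2.386
endloop
endfacet
facet normal -0.637 0.636 0.434
outer loop
vertex -3.868 0.614 3.055
vertex -3.248 1.301 2.958
vertex -4.293 0.86 2.071
endloop
endfacet
facet normal -0.387 0.223 -0.895
outer loop
vertex -3.673 1.546 1.974
vertex -2.692 0.566 1.305
vertex -4.293 0.86 2.071
endloop
endfacet
facet normal -0.637 0.637 0.434
outer loop
vertex -4.293 0.86 2.071
vertex -3.248 1.301 2.958
vertex -3.673 1.546 1.974
endloop
endfacet
facet normal 0.667 0.738 -0.103
outer loop
vertex -3.673 1.546 1.974
vertex -2.267 0.32 2.289
vertex -2.692 0.566 1.305
endloop
endfacet
facet normal 0.667 0.738 -0.104
outer loop
vertex -3.248 1.301 2.958
vertex -2.267 0.32 2.289
vertex -3.673 1.546 1.974
endloop
endfacet
facet normal -0.927 0.123 -0.355
outer loop
vertex -2.771 0.669 1.588
vertex -2.328 1.979 0.888
vertex -2.563 0.227 0.892
endloop
endfacet
facet normal -0.285 -0.845 0.452
outer loop
vertex -1.312 0.061 1.372
vertex -2.771 0.669 1.588
vertex -2.563 0.227 0.892
endloop
endfacet
facet normal -0.926 0.123 -0.356
outer loop
vertex -2.563 0.227 0.892
vertex -2.328 1.979 0.888
vertex -2.12 1.537 0.193
endloop
endfacet
facet normal 0.245 -0.520 -0.818
outer loop
vertex -2.12 1.537 0.193
vertex -1.312 0.061 1.372
vertex -2.563 0.227 0.892
endloop
endfacet
facet normal -0.245 0.520 0.818
outer loop
vertex -2.771 0.669 1.588
vertex -1.077 1.813 1.368
vertex -2.328 1.979 0.888
endloop
endfacet
facet normal -0.285 -0.845 0.452
outer loop
vertex -1.52 0.503 2.067
vertex -2.771 0.669 1.588
vertex -1.312 0.061 1.372
endloop
endfacet
facet normal -0.245 0.520 0.819
outer loop
vertex -1.52 0.503 2.067
vertex -1.077 1.813 1.368
vertex -2.771 0.669 1.588
endloop
endfacet
facet normal 0.286 0.845 -0.452
outer loop
vertex -2.328 1.979 0.888
vertex -1.077 1.813 1.368
vertex -2.12 1.537 0.193
endloop
endfacet
facet normal 0.244 -0.520 -0.818
outer loop
vertex -0.869 1.371 0.672
vertex -1.312 0.061 1.372
vertex -2.12 1.537 0.193
endloop
endfacet
facet normal 0.285 0.845 -0.452
outer loop
vertex -2.12 1.537 0.193
vertex -1.077 1.813 1.368
vertex -0.869 1.371 0.672
endloop
endfacet
facet normal 0.926 -0.123 0.356
outer loop
vertex -0.869 1.371 0.672
vertex -1.52 0.503 2.067
vertex -1.312 0.061 1.372
endloop
endfacet
facet normal 0.926 -0.124 0.355
outer loop
vertex -1.077 1.813 1.368
vertex -1.52 0.503 2.067
vertex -0.869 1.371 0.672
endloop
endfacet

endsolid


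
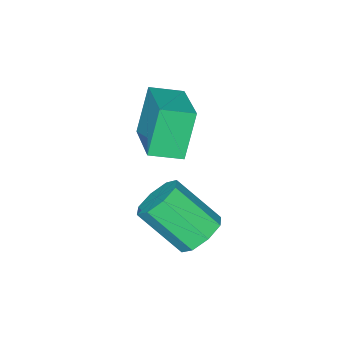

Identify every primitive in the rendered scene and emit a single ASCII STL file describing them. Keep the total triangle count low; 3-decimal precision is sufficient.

solid 
facet normal -0.299 0.671 -0.678
outer loop
vertex 0.243 -1.202 -3.42
vertex -0.439 -1.129 -3.047
vertex 0.255 -0.775 -3.003
endloop
endfacet
facet normal 0.954 0.196 -0.228
outer loop
vertex 0.243 -1.202 -3.42
vertex 0.255 -0.775 -3.003
vertex 0.78 -2.403 -2.207
endloop
endfacet
facet normal 0.954 0.196 -0.228
outer loop
vertex 0.78 -2.403 -2.207
vertex 0.255 -0.775 -3.003
vertex 0.792 -1.976 -1.789
endloop
endfacet
facet normal 0.301 -0.671 0.677
outer loop
vertex 0.78 -2.403 -2.207
vertex 0.792 -1.976 -1.789
vertex 0.099 -2.331 -1.833
endloop
endfacet
facet normal -0.300 0.672 -0.677
outer loop
vertex 0.255 -0.775 -3.003
vertex -0.439 -1.129 -3.047
vertex -0.139 -0.556 -2.611
endloop
endfacet
facet normal 0.689 0.644 0.333
outer loop
vertex 0.255 -0.775 -3.003
vertex -0.139 -0.556 -2.611
vertex 0.792 -1.976 -1.789
endloop
endfacet
facet normal 0.689 0.644 0.333
outer loop
vertex 0.792 -1.976 -1.789
vertex -0.139 -0.556 -2.611
vertex 0.398 -1.757 -1.398
endloop
endfacet
facet normal 0.300 -0.671 0.678
outer loop
vertex 0.792 -1.976 -1.789
vertex 0.398 -1.757 -1.398
vertex 0.099 -2.331 -1.833
endloop
endfacet
facet normal -0.299 0.672 -0.678
outer loop
vertex -0.139 -0.556 -2.611
vertex -0.439 -1.129 -3.047
vertex -0.708 -0.672 -2.475
endloop
endfacet
facet normal 0.021 0.715 0.699
outer loop
vertex -0.139 -0.556 -2.611
vertex -0.708 -0.672 -2.475
vertex 0.398 -1.757 -1.398
endloop
endfacet
facet normal 0.020 0.715 0.699
outer loop
vertex 0.398 -1.757 -1.398
vertex -0.708 -0.672 -2.475
vertex -0.171 -1.874 -1.262
endloop
endfacet
facet normal 0.300 -0.671 0.679
outer loop
vertex 0.398 -1.757 -1.398
vertex -0.171 -1.874 -1.262
vertex 0.099 -2.331 -1.833
endloop
endfacet
facet normal -0.301 0.671 -0.678
outer loop
vertex -0.708 -0.672 -2.475
vertex -0.439 -1.129 -3.047
vertex -1.12 -1.057 -2.673
endloop
endfacet
facet normal -0.659 0.368 0.656
outer loop
vertex -0.708 -0.672 -2.475
vertex -1.12 -1.057 -2.673
vertex -0.171 -1.874 -1.262
endloop
endfacet
facet normal -0.659 0.368 0.656
outer loop
vertex -0.171 -1.874 -1.262
vertex -1.12 -1.057 -2.673
vertex -0.583 -2.258 -1.46
endloop
endfacet
facet normal 0.299 -0.671 0.678
outer loop
vertex -0.171 -1.874 -1.262
vertex -0.583 -2.258 -1.46
vertex 0.099 -2.331 -1.833
endloop
endfacet
facet normal -0.301 0.671 -0.677
outer loop
vertex -1.12 -1.057 -2.673
vertex -0.439 -1.129 -3.047
vertex -1.132 -1.484 -3.091
endloop
endfacet
facet normal -0.954 -0.196 0.228
outer loop
vertex -1.12 -1.057 -2.673
vertex -1.132 -1.484 -3.091
vertex -0.583 -2.258 -1.46
endloop
endfacet
facet normal -0.954 -0.196 0.228
outer loop
vertex -0.583 -2.258 -1.46
vertex -1.132 -1.484 -3.091
vertex -0.595 -2.685 -1.877
endloop
endfacet
facet normal 0.299 -0.671 0.678
outer loop
vertex -0.583 -2.258 -1.46
vertex -0.595 -2.685 -1.877
vertex 0.099 -2.331 -1.833
endloop
endfacet
facet normal -0.300 0.671 -0.678
outer loop
vertex -1.132 -1.484 -3.091
vertex -0.439 -1.129 -3.047
vertex -0.738 -1.703 -3.482
endloop
endfacet
facet normal -0.688 -0.644 -0.333
outer loop
vertex -1.132 -1.484 -3.091
vertex -0.738 -1.703 -3.482
vertex -0.595 -2.685 -1.877
endloop
endfacet
facet normal -0.689 -0.644 -0.333
outer loop
vertex -0.595 -2.685 -1.877
vertex -0.738 -1.703 -3.482
vertex -0.201 -2.904 -2.269
endloop
endfacet
facet normal 0.300 -0.672 0.677
outer loop
vertex -0.595 -2.685 -1.877
vertex -0.201 -2.904 -2.269
vertex 0.099 -2.331 -1.833
endloop
endfacet
facet normal -0.300 0.671 -0.679
outer loop
vertex -0.738 -1.703 -3.482
vertex -0.439 -1.129 -3.047
vertex -0.169 -1.586 -3.618
endloop
endfacet
facet normal -0.020 -0.715 -0.699
outer loop
vertex -0.738 -1.703 -3.482
vertex -0.169 -1.586 -3.618
vertex -0.201 -2.904 -2.269
endloop
endfacet
facet normal -0.021 -0.715 -0.699
outer loop
vertex -0.201 -2.904 -2.269
vertex -0.169 -1.586 -3.618
vertex 0.368 -2.788 -2.405
endloop
endfacet
facet normal 0.299 -0.672 0.678
outer loop
vertex -0.201 -2.904 -2.269
vertex 0.368 -2.788 -2.405
vertex 0.099 -2.331 -1.833
endloop
endfacet
facet normal -0.299 0.671 -0.678
outer loop
vertex -0.169 -1.586 -3.618
vertex -0.439 -1.129 -3.047
vertex 0.243 -1.202 -3.42
endloop
endfacet
facet normal 0.659 -0.368 -0.656
outer loop
vertex -0.169 -1.586 -3.618
vertex 0.243 -1.202 -3.42
vertex 0.368 -2.788 -2.405
endloop
endfacet
facet normal 0.659 -0.368 -0.656
outer loop
vertex 0.368 -2.788 -2.405
vertex 0.243 -1.202 -3.42
vertex 0.78 -2.403 -2.207
endloop
endfacet
facet normal 0.301 -0.671 0.678
outer loop
vertex 0.368 -2.788 -2.405
vertex 0.78 -2.403 -2.207
vertex 0.099 -2.331 -1.833
endloop
endfacet
facet normal -0.758 0.602 -0.250
outer loop
vertex -2.572 -4.006 0.149
vertex -1.532 -2.446 0.754
vertex -1.944 -3.841 -1.357
endloop
endfacet
facet normal -0.528 -0.792 -0.307
outer loop
vertex -1.148 -4.474 -1.094
vertex -2.572 -4.006 0.149
vertex -1.944 -3.841 -1.357
endloop
endfacet
facet normal -0.758 0.603 -0.250
outer loop
vertex -1.944 -3.841 -1.357
vertex -1.532 -2.446 0.754
vertex -0.903 -2.281 -0.752
endloop
endfacet
facet normal 0.383 0.100 -0.918
outer loop
vertex -0.903 -2.281 -0.752
vertex -1.148 -4.474 -1.094
vertex -1.944 -3.841 -1.357
endloop
endfacet
facet normal -0.383 -0.101 0.918
outer loop
vertex -2.572 -4.006 0.149
vertex -0.736 -3.079 1.017
vertex -1.532 -2.446 0.754
endloop
endfacet
facet normal -0.528 -0.791 -0.307
outer loop
vertex -1.777 -4.639 0.412
vertex -2.572 -4.006 0.149
vertex -1.148 -4.474 -1.094
endloop
endfacet
facet normal -0.383 -0.100 0.918
outer loop
vertex -1.777 -4.639 0.412
vertex -0.736 -3.079 1.017
vertex -2.572 -4.006 0.149
endloop
endfacet
facet normal 0.528 0.792 0.307
outer loop
vertex -1.532 -2.446 0.754
vertex -0.736 -3.079 1.017
vertex -0.903 -2.281 -0.752
endloop
endfacet
facet normal 0.384 0.100 -0.918
outer loop
vertex -0.108 -2.914 -0.489
vertex -1.148 -4.474 -1.094
vertex -0.903 -2.281 -0.752
endloop
endfacet
facet normal 0.529 0.791 0.307
outer loop
vertex -0.903 -2.281 -0.752
vertex -0.736 -3.079 1.017
vertex -0.108 -2.914 -0.489
endloop
endfacet
facet normal 0.758 -0.602 0.251
outer loop
vertex -0.108 -2.914 -0.489
vertex -1.777 -4.639 0.412
vertex -1.148 -4.474 -1.094
endloop
endfacet
facet normal 0.758 -0.603 0.250
outer loop
vertex -0.736 -3.079 1.017
vertex -1.777 -4.639 0.412
vertex -0.108 -2.914 -0.489
endloop
endfacet

endsolid


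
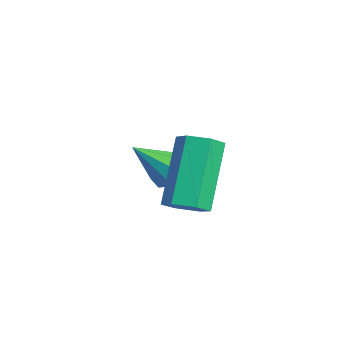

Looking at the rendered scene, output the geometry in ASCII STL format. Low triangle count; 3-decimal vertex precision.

solid 
facet normal 0.487 -0.421 -0.765
outer loop
vertex -0.329 -2.622 -2.637
vertex -0.636 -3.052 -2.596
vertex -0.783 -2.651 -2.91
endloop
endfacet
facet normal 0.174 0.906 -0.386
outer loop
vertex -0.329 -2.622 -2.637
vertex -0.783 -2.651 -2.91
vertex -1.218 -1.857 -1.244
endloop
endfacet
facet normal 0.174 0.906 -0.386
outer loop
vertex -1.218 -1.857 -1.244
vertex -0.783 -2.651 -2.91
vertex -1.671 -1.887 -1.518
endloop
endfacet
facet normal -0.490 0.419 0.764
outer loop
vertex -1.218 -1.857 -1.244
vertex -1.671 -1.887 -1.518
vertex -1.524 -2.288 -1.204
endloop
endfacet
facet normal 0.489 -0.420 -0.765
outer loop
vertex -0.783 -2.651 -2.91
vertex -0.636 -3.052 -2.596
vertex -1.089 -3.082 -2.869
endloop
endfacet
facet normal -0.654 0.404 -0.639
outer loop
vertex -0.783 -2.651 -2.91
vertex -1.089 -3.082 -2.869
vertex -1.671 -1.887 -1.518
endloop
endfacet
facet normal -0.654 0.404 -0.639
outer loop
vertex -1.671 -1.887 -1.518
vertex -1.089 -3.082 -2.869
vertex -1.977 -2.317 -1.477
endloop
endfacet
facet normal -0.488 0.420 0.765
outer loop
vertex -1.671 -1.887 -1.518
vertex -1.977 -2.317 -1.477
vertex -1.524 -2.288 -1.204
endloop
endfacet
facet normal 0.489 -0.418 -0.765
outer loop
vertex -1.089 -3.082 -2.869
vertex -0.636 -3.052 -2.596
vertex -0.942 -3.483 -2.556
endloop
endfacet
facet normal -0.828 -0.501 -0.253
outer loop
vertex -1.089 -3.082 -2.869
vertex -0.942 -3.483 -2.556
vertex -1.977 -2.317 -1.477
endloop
endfacet
facet normal -0.828 -0.500 -0.254
outer loop
vertex -1.977 -2.317 -1.477
vertex -0.942 -3.483 -2.556
vertex -1.831 -2.718 -1.163
endloop
endfacet
facet normal -0.488 0.421 0.765
outer loop
vertex -1.977 -2.317 -1.477
vertex -1.831 -2.718 -1.163
vertex -1.524 -2.288 -1.204
endloop
endfacet
facet normal 0.490 -0.419 -0.764
outer loop
vertex -0.942 -3.483 -2.556
vertex -0.636 -3.052 -2.596
vertex -0.489 -3.453 -2.282
endloop
endfacet
facet normal -0.174 -0.906 0.387
outer loop
vertex -0.942 -3.483 -2.556
vertex -0.489 -3.453 -2.282
vertex -1.831 -2.718 -1.163
endloop
endfacet
facet normal -0.174 -0.906 0.386
outer loop
vertex -1.831 -2.718 -1.163
vertex -0.489 -3.453 -2.282
vertex -1.377 -2.689 -0.89
endloop
endfacet
facet normal -0.487 0.421 0.765
outer loop
vertex -1.831 -2.718 -1.163
vertex -1.377 -2.689 -0.89
vertex -1.524 -2.288 -1.204
endloop
endfacet
facet normal 0.488 -0.420 -0.765
outer loop
vertex -0.489 -3.453 -2.282
vertex -0.636 -3.052 -2.596
vertex -0.183 -3.023 -2.323
endloop
endfacet
facet normal 0.654 -0.404 0.639
outer loop
vertex -0.489 -3.453 -2.282
vertex -0.183 -3.023 -2.323
vertex -1.377 -2.689 -0.89
endloop
endfacet
facet normal 0.654 -0.404 0.639
outer loop
vertex -1.377 -2.689 -0.89
vertex -0.183 -3.023 -2.323
vertex -1.071 -2.258 -0.931
endloop
endfacet
facet normal -0.489 0.420 0.765
outer loop
vertex -1.377 -2.689 -0.89
vertex -1.071 -2.258 -0.931
vertex -1.524 -2.288 -1.204
endloop
endfacet
facet normal 0.488 -0.421 -0.765
outer loop
vertex -0.183 -3.023 -2.323
vertex -0.636 -3.052 -2.596
vertex -0.329 -2.622 -2.637
endloop
endfacet
facet normal 0.828 0.500 0.253
outer loop
vertex -0.183 -3.023 -2.323
vertex -0.329 -2.622 -2.637
vertex -1.071 -2.258 -0.931
endloop
endfacet
facet normal 0.828 0.501 0.253
outer loop
vertex -1.071 -2.258 -0.931
vertex -0.329 -2.622 -2.637
vertex -1.218 -1.857 -1.244
endloop
endfacet
facet normal -0.489 0.418 0.765
outer loop
vertex -1.071 -2.258 -0.931
vertex -1.218 -1.857 -1.244
vertex -1.524 -2.288 -1.204
endloop
endfacet
facet normal -0.069 0.674 -0.735
outer loop
vertex -3.028 -1.81 -2.849
vertex -3.271 -2.185 -3.17
vertex -3.447 -1.809 -2.809
endloop
endfacet
facet normal 0.085 0.473 0.877
outer loop
vertex -3.028 -1.81 -2.849
vertex -3.447 -1.809 -2.809
vertex -3.169 -3.155 -2.11
endloop
endfacet
facet normal -0.071 0.673 -0.736
outer loop
vertex -3.447 -1.809 -2.809
vertex -3.271 -2.185 -3.17
vertex -3.763 -2.029 -2.98
endloop
endfacet
facet normal -0.597 0.269 0.756
outer loop
vertex -3.447 -1.809 -2.809
vertex -3.763 -2.029 -2.98
vertex -3.169 -3.155 -2.11
endloop
endfacet
facet normal -0.071 0.673 -0.736
outer loop
vertex -3.763 -2.029 -2.98
vertex -3.271 -2.185 -3.17
vertex -3.79 -2.34 -3.262
endloop
endfacet
facet normal -0.915 -0.224 0.335
outer loop
vertex -3.763 -2.029 -2.98
vertex -3.79 -2.34 -3.262
vertex -3.169 -3.155 -2.11
endloop
endfacet
facet normal -0.071 0.674 -0.736
outer loop
vertex -3.79 -2.34 -3.262
vertex -3.271 -2.185 -3.17
vertex -3.514 -2.56 -3.49
endloop
endfacet
facet normal -0.684 -0.716 -0.138
outer loop
vertex -3.79 -2.34 -3.262
vertex -3.514 -2.56 -3.49
vertex -3.169 -3.155 -2.11
endloop
endfacet
facet normal -0.070 0.674 -0.736
outer loop
vertex -3.514 -2.56 -3.49
vertex -3.271 -2.185 -3.17
vertex -3.095 -2.561 -3.531
endloop
endfacet
facet normal -0.040 -0.921 -0.387
outer loop
vertex -3.514 -2.56 -3.49
vertex -3.095 -2.561 -3.531
vertex -3.169 -3.155 -2.11
endloop
endfacet
facet normal -0.071 0.673 -0.736
outer loop
vertex -3.095 -2.561 -3.531
vertex -3.271 -2.185 -3.17
vertex -2.779 -2.341 -3.36
endloop
endfacet
facet normal 0.644 -0.717 -0.266
outer loop
vertex -3.095 -2.561 -3.531
vertex -2.779 -2.341 -3.36
vertex -3.169 -3.155 -2.11
endloop
endfacet
facet normal -0.070 0.675 -0.735
outer loop
vertex -2.779 -2.341 -3.36
vertex -3.271 -2.185 -3.17
vertex -2.751 -2.03 -3.077
endloop
endfacet
facet normal 0.962 -0.226 0.153
outer loop
vertex -2.779 -2.341 -3.36
vertex -2.751 -2.03 -3.077
vertex -3.169 -3.155 -2.11
endloop
endfacet
facet normal -0.070 0.674 -0.735
outer loop
vertex -2.751 -2.03 -3.077
vertex -3.271 -2.185 -3.17
vertex -3.028 -1.81 -2.849
endloop
endfacet
facet normal 0.730 0.269 0.628
outer loop
vertex -2.751 -2.03 -3.077
vertex -3.028 -1.81 -2.849
vertex -3.169 -3.155 -2.11
endloop
endfacet

endsolid


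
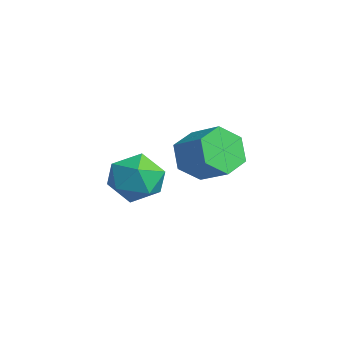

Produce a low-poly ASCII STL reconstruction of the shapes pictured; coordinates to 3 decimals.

solid 
facet normal -0.816 -0.316 -0.485
outer loop
vertex 0.205 -0.129 -2.378
vertex -0.37 -0.04 -1.468
vertex -0.294 0.799 -2.143
endloop
endfacet
facet normal 0.347 0.401 -0.847
outer loop
vertex 0.205 -0.129 -2.378
vertex -0.294 0.799 -2.143
vertex 1.445 0.352 -1.642
endloop
endfacet
facet normal 0.347 0.402 -0.847
outer loop
vertex 1.445 0.352 -1.642
vertex -0.294 0.799 -2.143
vertex 0.945 1.28 -1.407
endloop
endfacet
facet normal 0.815 0.317 0.485
outer loop
vertex 1.445 0.352 -1.642
vertex 0.945 1.28 -1.407
vertex 0.87 0.44 -0.732
endloop
endfacet
facet normal -0.816 -0.316 -0.485
outer loop
vertex -0.294 0.799 -2.143
vertex -0.37 -0.04 -1.468
vertex -0.869 0.888 -1.233
endloop
endfacet
facet normal -0.227 0.945 -0.236
outer loop
vertex -0.294 0.799 -2.143
vertex -0.869 0.888 -1.233
vertex 0.945 1.28 -1.407
endloop
endfacet
facet normal -0.227 0.945 -0.236
outer loop
vertex 0.945 1.28 -1.407
vertex -0.869 0.888 -1.233
vertex 0.37 1.369 -0.497
endloop
endfacet
facet normal 0.816 0.316 0.484
outer loop
vertex 0.945 1.28 -1.407
vertex 0.37 1.369 -0.497
vertex 0.87 0.44 -0.732
endloop
endfacet
facet normal -0.816 -0.316 -0.485
outer loop
vertex -0.869 0.888 -1.233
vertex -0.37 -0.04 -1.468
vertex -0.945 0.048 -0.558
endloop
endfacet
facet normal -0.575 0.544 0.612
outer loop
vertex -0.869 0.888 -1.233
vertex -0.945 0.048 -0.558
vertex 0.37 1.369 -0.497
endloop
endfacet
facet normal -0.574 0.543 0.612
outer loop
vertex 0.37 1.369 -0.497
vertex -0.945 0.048 -0.558
vertex 0.295 0.529 0.178
endloop
endfacet
facet normal 0.816 0.316 0.484
outer loop
vertex 0.37 1.369 -0.497
vertex 0.295 0.529 0.178
vertex 0.87 0.44 -0.732
endloop
endfacet
facet normal -0.815 -0.317 -0.485
outer loop
vertex -0.945 0.048 -0.558
vertex -0.37 -0.04 -1.468
vertex -0.445 -0.88 -0.793
endloop
endfacet
facet normal -0.347 -0.402 0.847
outer loop
vertex -0.945 0.048 -0.558
vertex -0.445 -0.88 -0.793
vertex 0.295 0.529 0.178
endloop
endfacet
facet normal -0.348 -0.401 0.847
outer loop
vertex 0.295 0.529 0.178
vertex -0.445 -0.88 -0.793
vertex 0.794 -0.399 -0.057
endloop
endfacet
facet normal 0.816 0.316 0.485
outer loop
vertex 0.295 0.529 0.178
vertex 0.794 -0.399 -0.057
vertex 0.87 0.44 -0.732
endloop
endfacet
facet normal -0.816 -0.316 -0.484
outer loop
vertex -0.445 -0.88 -0.793
vertex -0.37 -0.04 -1.468
vertex 0.13 -0.969 -1.703
endloop
endfacet
facet normal 0.227 -0.945 0.236
outer loop
vertex -0.445 -0.88 -0.793
vertex 0.13 -0.969 -1.703
vertex 0.794 -0.399 -0.057
endloop
endfacet
facet normal 0.227 -0.945 0.236
outer loop
vertex 0.794 -0.399 -0.057
vertex 0.13 -0.969 -1.703
vertex 1.369 -0.488 -0.967
endloop
endfacet
facet normal 0.816 0.316 0.485
outer loop
vertex 0.794 -0.399 -0.057
vertex 1.369 -0.488 -0.967
vertex 0.87 0.44 -0.732
endloop
endfacet
facet normal -0.816 -0.316 -0.484
outer loop
vertex 0.13 -0.969 -1.703
vertex -0.37 -0.04 -1.468
vertex 0.205 -0.129 -2.378
endloop
endfacet
facet normal 0.575 -0.543 -0.612
outer loop
vertex 0.13 -0.969 -1.703
vertex 0.205 -0.129 -2.378
vertex 1.369 -0.488 -0.967
endloop
endfacet
facet normal 0.574 -0.544 -0.612
outer loop
vertex 1.369 -0.488 -0.967
vertex 0.205 -0.129 -2.378
vertex 1.445 0.352 -1.642
endloop
endfacet
facet normal 0.816 0.316 0.485
outer loop
vertex 1.369 -0.488 -0.967
vertex 1.445 0.352 -1.642
vertex 0.87 0.44 -0.732
endloop
endfacet
facet normal -0.884 0.442 -0.149
outer loop
vertex 1.56 -3.209 -1.442
vertex 1.249 -3.482 -0.407
vertex 1.766 -2.512 -0.597
endloop
endfacet
facet normal -0.374 0.758 -0.534
outer loop
vertex 1.56 -3.209 -1.442
vertex 1.766 -2.512 -0.597
vertex 2.54 -2.682 -1.38
endloop
endfacet
facet normal -0.083 0.267 -0.960
outer loop
vertex 1.56 -3.209 -1.442
vertex 2.54 -2.682 -1.38
vertex 2.503 -3.756 -1.675
endloop
endfacet
facet normal -0.413 -0.354 -0.839
outer loop
vertex 1.56 -3.209 -1.442
vertex 2.503 -3.756 -1.675
vertex 1.705 -4.25 -1.074
endloop
endfacet
facet normal -0.908 -0.246 -0.338
outer loop
vertex 1.56 -3.209 -1.442
vertex 1.705 -4.25 -1.074
vertex 1.249 -3.482 -0.407
endloop
endfacet
facet normal 0.132 0.988 -0.084
outer loop
vertex 2.54 -2.682 -1.38
vertex 1.766 -2.512 -0.597
vertex 2.835 -2.63 -0.306
endloop
endfacet
facet normal -0.696 0.476 0.538
outer loop
vertex 1.766 -2.512 -0.597
vertex 1.249 -3.482 -0.407
vertex 2.037 -3.124 0.295
endloop
endfacet
facet normal -0.734 -0.638 0.233
outer loop
vertex 1.249 -3.482 -0.407
vertex 1.705 -4.25 -1.074
vertex 2.0 -4.198 -0.0
endloop
endfacet
facet normal 0.068 -0.813 -0.578
outer loop
vertex 1.705 -4.25 -1.074
vertex 2.503 -3.756 -1.675
vertex 2.774 -4.368 -0.783
endloop
endfacet
facet normal 0.603 0.192 -0.774
outer loop
vertex 2.503 -3.756 -1.675
vertex 2.54 -2.682 -1.38
vertex 3.291 -3.398 -0.973
endloop
endfacet
facet normal 0.413 0.354 0.839
outer loop
vertex 2.98 -3.671 0.062
vertex 2.835 -2.63 -0.306
vertex 2.037 -3.124 0.295
endloop
endfacet
facet normal 0.083 -0.267 0.960
outer loop
vertex 2.98 -3.671 0.062
vertex 2.037 -3.124 0.295
vertex 2.0 -4.198 -0.0
endloop
endfacet
facet normal 0.374 -0.758 0.534
outer loop
vertex 2.98 -3.671 0.062
vertex 2.0 -4.198 -0.0
vertex 2.774 -4.368 -0.783
endloop
endfacet
facet normal 0.884 -0.442 0.149
outer loop
vertex 2.98 -3.671 0.062
vertex 2.774 -4.368 -0.783
vertex 3.291 -3.398 -0.973
endloop
endfacet
facet normal 0.908 0.246 0.338
outer loop
vertex 2.98 -3.671 0.062
vertex 3.291 -3.398 -0.973
vertex 2.835 -2.63 -0.306
endloop
endfacet
facet normal -0.068 0.813 0.578
outer loop
vertex 2.037 -3.124 0.295
vertex 2.835 -2.63 -0.306
vertex 1.766 -2.512 -0.597
endloop
endfacet
facet normal -0.603 -0.192 0.774
outer loop
vertex 2.0 -4.198 -0.0
vertex 2.037 -3.124 0.295
vertex 1.249 -3.482 -0.407
endloop
endfacet
facet normal -0.132 -0.988 0.084
outer loop
vertex 2.774 -4.368 -0.783
vertex 2.0 -4.198 -0.0
vertex 1.705 -4.25 -1.074
endloop
endfacet
facet normal 0.696 -0.476 -0.538
outer loop
vertex 3.291 -3.398 -0.973
vertex 2.774 -4.368 -0.783
vertex 2.503 -3.756 -1.675
endloop
endfacet
facet normal 0.734 0.638 -0.233
outer loop
vertex 2.835 -2.63 -0.306
vertex 3.291 -3.398 -0.973
vertex 2.54 -2.682 -1.38
endloop
endfacet

endsolid


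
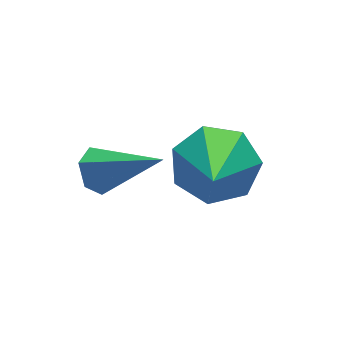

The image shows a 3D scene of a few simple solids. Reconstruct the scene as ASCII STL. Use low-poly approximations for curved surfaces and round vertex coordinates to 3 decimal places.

solid 
facet normal 0.406 0.674 -0.618
outer loop
vertex 1.464 -1.193 3.262
vertex 0.76 -1.339 2.64
vertex 0.801 -0.711 3.352
endloop
endfacet
facet normal 0.255 0.173 0.951
outer loop
vertex 1.464 -1.193 3.262
vertex 0.801 -0.711 3.352
vertex -0.12 -2.801 3.98
endloop
endfacet
facet normal 0.405 0.674 -0.618
outer loop
vertex 0.801 -0.711 3.352
vertex 0.76 -1.339 2.64
vertex 0.108 -0.702 2.907
endloop
endfacet
facet normal -0.481 0.440 0.758
outer loop
vertex 0.801 -0.711 3.352
vertex 0.108 -0.702 2.907
vertex -0.12 -2.801 3.98
endloop
endfacet
facet normal 0.406 0.674 -0.617
outer loop
vertex 0.108 -0.702 2.907
vertex 0.76 -1.339 2.64
vertex -0.094 -1.172 2.26
endloop
endfacet
facet normal -0.968 0.189 0.165
outer loop
vertex 0.108 -0.702 2.907
vertex -0.094 -1.172 2.26
vertex -0.12 -2.801 3.98
endloop
endfacet
facet normal 0.406 0.674 -0.617
outer loop
vertex -0.094 -1.172 2.26
vertex 0.76 -1.339 2.64
vertex 0.347 -1.768 1.9
endloop
endfacet
facet normal -0.838 -0.390 -0.382
outer loop
vertex -0.094 -1.172 2.26
vertex 0.347 -1.768 1.9
vertex -0.12 -2.801 3.98
endloop
endfacet
facet normal 0.406 0.674 -0.617
outer loop
vertex 0.347 -1.768 1.9
vertex 0.76 -1.339 2.64
vertex 1.1 -2.041 2.097
endloop
endfacet
facet normal -0.189 -0.862 -0.471
outer loop
vertex 0.347 -1.768 1.9
vertex 1.1 -2.041 2.097
vertex -0.12 -2.801 3.98
endloop
endfacet
facet normal 0.406 0.674 -0.617
outer loop
vertex 1.1 -2.041 2.097
vertex 0.76 -1.339 2.64
vertex 1.597 -1.785 2.703
endloop
endfacet
facet normal 0.490 -0.871 -0.034
outer loop
vertex 1.1 -2.041 2.097
vertex 1.597 -1.785 2.703
vertex -0.12 -2.801 3.98
endloop
endfacet
facet normal 0.406 0.674 -0.617
outer loop
vertex 1.597 -1.785 2.703
vertex 0.76 -1.339 2.64
vertex 1.464 -1.193 3.262
endloop
endfacet
facet normal 0.688 -0.411 0.598
outer loop
vertex 1.597 -1.785 2.703
vertex 1.464 -1.193 3.262
vertex -0.12 -2.801 3.98
endloop
endfacet
facet normal -0.591 0.612 -0.526
outer loop
vertex -0.784 0.536 1.931
vertex -1.219 0.156 1.978
vertex -1.15 0.568 2.38
endloop
endfacet
facet normal 0.648 0.587 0.486
outer loop
vertex -0.784 0.536 1.931
vertex -1.15 0.568 2.38
vertex -0.201 -0.896 2.882
endloop
endfacet
facet normal -0.593 0.611 -0.524
outer loop
vertex -1.15 0.568 2.38
vertex -1.219 0.156 1.978
vertex -1.585 0.187 2.428
endloop
endfacet
facet normal -0.116 0.254 0.960
outer loop
vertex -1.15 0.568 2.38
vertex -1.585 0.187 2.428
vertex -0.201 -0.896 2.882
endloop
endfacet
facet normal -0.593 0.611 -0.524
outer loop
vertex -1.585 0.187 2.428
vertex -1.219 0.156 1.978
vertex -1.654 -0.225 2.026
endloop
endfacet
facet normal -0.599 -0.505 0.621
outer loop
vertex -1.585 0.187 2.428
vertex -1.654 -0.225 2.026
vertex -0.201 -0.896 2.882
endloop
endfacet
facet normal -0.593 0.611 -0.525
outer loop
vertex -1.654 -0.225 2.026
vertex -1.219 0.156 1.978
vertex -1.289 -0.257 1.577
endloop
endfacet
facet normal -0.317 -0.929 -0.191
outer loop
vertex -1.654 -0.225 2.026
vertex -1.289 -0.257 1.577
vertex -0.201 -0.896 2.882
endloop
endfacet
facet normal -0.593 0.611 -0.525
outer loop
vertex -1.289 -0.257 1.577
vertex -1.219 0.156 1.978
vertex -0.854 0.124 1.529
endloop
endfacet
facet normal 0.449 -0.596 -0.666
outer loop
vertex -1.289 -0.257 1.577
vertex -0.854 0.124 1.529
vertex -0.201 -0.896 2.882
endloop
endfacet
facet normal -0.592 0.612 -0.525
outer loop
vertex -0.854 0.124 1.529
vertex -1.219 0.156 1.978
vertex -0.784 0.536 1.931
endloop
endfacet
facet normal 0.931 0.161 -0.328
outer loop
vertex -0.854 0.124 1.529
vertex -0.784 0.536 1.931
vertex -0.201 -0.896 2.882
endloop
endfacet

endsolid


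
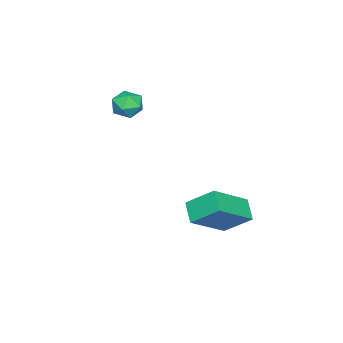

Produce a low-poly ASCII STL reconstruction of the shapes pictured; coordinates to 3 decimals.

solid 
facet normal -0.651 -0.525 0.548
outer loop
vertex 1.09 -0.549 -2.261
vertex 0.955 0.447 -1.468
vertex -0.255 0.07 -3.267
endloop
endfacet
facet normal 0.105 -0.778 -0.619
outer loop
vertex 0.345 0.553 -3.772
vertex 1.09 -0.549 -2.261
vertex -0.255 0.07 -3.267
endloop
endfacet
facet normal -0.651 -0.525 0.548
outer loop
vertex -0.255 0.07 -3.267
vertex 0.955 0.447 -1.468
vertex -0.39 1.066 -2.474
endloop
endfacet
facet normal -0.751 0.346 -0.562
outer loop
vertex -0.39 1.066 -2.474
vertex 0.345 0.553 -3.772
vertex -0.255 0.07 -3.267
endloop
endfacet
facet normal 0.751 -0.346 0.562
outer loop
vertex 1.09 -0.549 -2.261
vertex 1.555 0.93 -1.973
vertex 0.955 0.447 -1.468
endloop
endfacet
facet normal 0.105 -0.778 -0.619
outer loop
vertex 1.69 -0.066 -2.766
vertex 1.09 -0.549 -2.261
vertex 0.345 0.553 -3.772
endloop
endfacet
facet normal 0.751 -0.346 0.562
outer loop
vertex 1.69 -0.066 -2.766
vertex 1.555 0.93 -1.973
vertex 1.09 -0.549 -2.261
endloop
endfacet
facet normal -0.105 0.778 0.619
outer loop
vertex 0.955 0.447 -1.468
vertex 1.555 0.93 -1.973
vertex -0.39 1.066 -2.474
endloop
endfacet
facet normal -0.751 0.346 -0.562
outer loop
vertex 0.21 1.549 -2.979
vertex 0.345 0.553 -3.772
vertex -0.39 1.066 -2.474
endloop
endfacet
facet normal -0.105 0.778 0.619
outer loop
vertex -0.39 1.066 -2.474
vertex 1.555 0.93 -1.973
vertex 0.21 1.549 -2.979
endloop
endfacet
facet normal 0.651 0.525 -0.548
outer loop
vertex 0.21 1.549 -2.979
vertex 1.69 -0.066 -2.766
vertex 0.345 0.553 -3.772
endloop
endfacet
facet normal 0.651 0.525 -0.548
outer loop
vertex 1.555 0.93 -1.973
vertex 1.69 -0.066 -2.766
vertex 0.21 1.549 -2.979
endloop
endfacet
facet normal -0.330 0.157 0.931
outer loop
vertex -0.302 -2.944 1.677
vertex -0.204 -3.562 1.816
vertex 0.265 -3.134 1.91
endloop
endfacet
facet normal -0.024 0.746 0.666
outer loop
vertex -0.302 -2.944 1.677
vertex 0.265 -3.134 1.91
vertex 0.242 -2.708 1.432
endloop
endfacet
facet normal -0.371 0.926 0.069
outer loop
vertex -0.302 -2.944 1.677
vertex 0.242 -2.708 1.432
vertex -0.24 -2.872 1.042
endloop
endfacet
facet normal -0.892 0.450 -0.036
outer loop
vertex -0.302 -2.944 1.677
vertex -0.24 -2.872 1.042
vertex -0.516 -3.4 1.28
endloop
endfacet
facet normal -0.867 -0.026 0.497
outer loop
vertex -0.302 -2.944 1.677
vertex -0.516 -3.4 1.28
vertex -0.204 -3.562 1.816
endloop
endfacet
facet normal 0.648 0.584 0.489
outer loop
vertex 0.242 -2.708 1.432
vertex 0.265 -3.134 1.91
vertex 0.676 -3.18 1.42
endloop
endfacet
facet normal 0.151 -0.367 0.918
outer loop
vertex 0.265 -3.134 1.91
vertex -0.204 -3.562 1.816
vertex 0.4 -3.708 1.658
endloop
endfacet
facet normal -0.716 -0.664 0.216
outer loop
vertex -0.204 -3.562 1.816
vertex -0.516 -3.4 1.28
vertex -0.082 -3.872 1.268
endloop
endfacet
facet normal -0.757 0.105 -0.645
outer loop
vertex -0.516 -3.4 1.28
vertex -0.24 -2.872 1.042
vertex -0.105 -3.446 0.79
endloop
endfacet
facet normal 0.087 0.875 -0.476
outer loop
vertex -0.24 -2.872 1.042
vertex 0.242 -2.708 1.432
vertex 0.364 -3.018 0.884
endloop
endfacet
facet normal 0.892 -0.450 0.036
outer loop
vertex 0.462 -3.636 1.023
vertex 0.676 -3.18 1.42
vertex 0.4 -3.708 1.658
endloop
endfacet
facet normal 0.371 -0.926 -0.069
outer loop
vertex 0.462 -3.636 1.023
vertex 0.4 -3.708 1.658
vertex -0.082 -3.872 1.268
endloop
endfacet
facet normal 0.024 -0.746 -0.666
outer loop
vertex 0.462 -3.636 1.023
vertex -0.082 -3.872 1.268
vertex -0.105 -3.446 0.79
endloop
endfacet
facet normal 0.330 -0.157 -0.931
outer loop
vertex 0.462 -3.636 1.023
vertex -0.105 -3.446 0.79
vertex 0.364 -3.018 0.884
endloop
endfacet
facet normal 0.867 0.026 -0.497
outer loop
vertex 0.462 -3.636 1.023
vertex 0.364 -3.018 0.884
vertex 0.676 -3.18 1.42
endloop
endfacet
facet normal 0.757 -0.105 0.645
outer loop
vertex 0.4 -3.708 1.658
vertex 0.676 -3.18 1.42
vertex 0.265 -3.134 1.91
endloop
endfacet
facet normal -0.087 -0.875 0.476
outer loop
vertex -0.082 -3.872 1.268
vertex 0.4 -3.708 1.658
vertex -0.204 -3.562 1.816
endloop
endfacet
facet normal -0.648 -0.584 -0.489
outer loop
vertex -0.105 -3.446 0.79
vertex -0.082 -3.872 1.268
vertex -0.516 -3.4 1.28
endloop
endfacet
facet normal -0.151 0.367 -0.918
outer loop
vertex 0.364 -3.018 0.884
vertex -0.105 -3.446 0.79
vertex -0.24 -2.872 1.042
endloop
endfacet
facet normal 0.716 0.664 -0.216
outer loop
vertex 0.676 -3.18 1.42
vertex 0.364 -3.018 0.884
vertex 0.242 -2.708 1.432
endloop
endfacet

endsolid


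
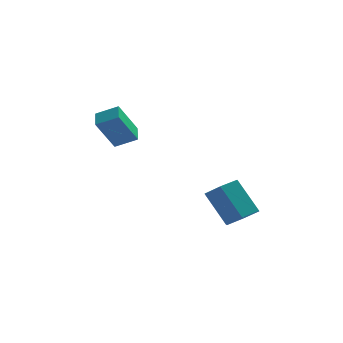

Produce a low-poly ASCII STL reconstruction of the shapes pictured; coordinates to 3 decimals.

solid 
facet normal -0.428 -0.294 0.855
outer loop
vertex -2.394 0.728 2.983
vertex -3.357 0.778 2.518
vertex -2.315 -0.141 2.724
endloop
endfacet
facet normal 0.900 -0.048 0.434
outer loop
vertex -1.583 0.362 1.262
vertex -2.394 0.728 2.983
vertex -2.315 -0.141 2.724
endloop
endfacet
facet normal -0.428 -0.294 0.854
outer loop
vertex -2.315 -0.141 2.724
vertex -3.357 0.778 2.518
vertex -3.277 -0.091 2.259
endloop
endfacet
facet normal 0.088 -0.955 -0.284
outer loop
vertex -3.277 -0.091 2.259
vertex -1.583 0.362 1.262
vertex -2.315 -0.141 2.724
endloop
endfacet
facet normal -0.088 0.955 0.284
outer loop
vertex -2.394 0.728 2.983
vertex -2.625 1.281 1.056
vertex -3.357 0.778 2.518
endloop
endfacet
facet normal 0.900 -0.046 0.434
outer loop
vertex -1.663 1.231 1.521
vertex -2.394 0.728 2.983
vertex -1.583 0.362 1.262
endloop
endfacet
facet normal -0.088 0.955 0.284
outer loop
vertex -1.663 1.231 1.521
vertex -2.625 1.281 1.056
vertex -2.394 0.728 2.983
endloop
endfacet
facet normal -0.900 0.047 -0.434
outer loop
vertex -3.357 0.778 2.518
vertex -2.625 1.281 1.056
vertex -3.277 -0.091 2.259
endloop
endfacet
facet normal 0.088 -0.955 -0.285
outer loop
vertex -2.546 0.412 0.797
vertex -1.583 0.362 1.262
vertex -3.277 -0.091 2.259
endloop
endfacet
facet normal -0.900 0.047 -0.434
outer loop
vertex -3.277 -0.091 2.259
vertex -2.625 1.281 1.056
vertex -2.546 0.412 0.797
endloop
endfacet
facet normal 0.428 0.294 -0.855
outer loop
vertex -2.546 0.412 0.797
vertex -1.663 1.231 1.521
vertex -1.583 0.362 1.262
endloop
endfacet
facet normal 0.428 0.294 -0.855
outer loop
vertex -2.625 1.281 1.056
vertex -1.663 1.231 1.521
vertex -2.546 0.412 0.797
endloop
endfacet
facet normal 0.497 -0.419 -0.760
outer loop
vertex 3.422 -2.192 -1.494
vertex 2.785 -1.975 -2.03
vertex 3.44 -1.434 -1.9
endloop
endfacet
facet normal 0.867 0.219 0.447
outer loop
vertex 3.422 -2.192 -1.494
vertex 3.44 -1.434 -1.9
vertex 2.532 -1.441 -0.134
endloop
endfacet
facet normal 0.868 0.218 0.447
outer loop
vertex 2.532 -1.441 -0.134
vertex 3.44 -1.434 -1.9
vertex 2.551 -0.683 -0.54
endloop
endfacet
facet normal -0.497 0.419 0.760
outer loop
vertex 2.532 -1.441 -0.134
vertex 2.551 -0.683 -0.54
vertex 1.895 -1.225 -0.67
endloop
endfacet
facet normal 0.497 -0.419 -0.760
outer loop
vertex 3.44 -1.434 -1.9
vertex 2.785 -1.975 -2.03
vertex 2.804 -1.217 -2.436
endloop
endfacet
facet normal 0.453 0.872 -0.185
outer loop
vertex 3.44 -1.434 -1.9
vertex 2.804 -1.217 -2.436
vertex 2.551 -0.683 -0.54
endloop
endfacet
facet normal 0.452 0.873 -0.185
outer loop
vertex 2.551 -0.683 -0.54
vertex 2.804 -1.217 -2.436
vertex 1.914 -0.467 -1.076
endloop
endfacet
facet normal -0.497 0.419 0.760
outer loop
vertex 2.551 -0.683 -0.54
vertex 1.914 -0.467 -1.076
vertex 1.895 -1.225 -0.67
endloop
endfacet
facet normal 0.497 -0.419 -0.760
outer loop
vertex 2.804 -1.217 -2.436
vertex 2.785 -1.975 -2.03
vertex 2.148 -1.759 -2.566
endloop
endfacet
facet normal -0.415 0.654 -0.632
outer loop
vertex 2.804 -1.217 -2.436
vertex 2.148 -1.759 -2.566
vertex 1.914 -0.467 -1.076
endloop
endfacet
facet normal -0.414 0.654 -0.633
outer loop
vertex 1.914 -0.467 -1.076
vertex 2.148 -1.759 -2.566
vertex 1.258 -1.008 -1.206
endloop
endfacet
facet normal -0.497 0.419 0.760
outer loop
vertex 1.914 -0.467 -1.076
vertex 1.258 -1.008 -1.206
vertex 1.895 -1.225 -0.67
endloop
endfacet
facet normal 0.497 -0.419 -0.760
outer loop
vertex 2.148 -1.759 -2.566
vertex 2.785 -1.975 -2.03
vertex 2.129 -2.517 -2.16
endloop
endfacet
facet normal -0.867 -0.218 -0.447
outer loop
vertex 2.148 -1.759 -2.566
vertex 2.129 -2.517 -2.16
vertex 1.258 -1.008 -1.206
endloop
endfacet
facet normal -0.868 -0.219 -0.446
outer loop
vertex 1.258 -1.008 -1.206
vertex 2.129 -2.517 -2.16
vertex 1.24 -1.766 -0.8
endloop
endfacet
facet normal -0.497 0.419 0.760
outer loop
vertex 1.258 -1.008 -1.206
vertex 1.24 -1.766 -0.8
vertex 1.895 -1.225 -0.67
endloop
endfacet
facet normal 0.497 -0.419 -0.760
outer loop
vertex 2.129 -2.517 -2.16
vertex 2.785 -1.975 -2.03
vertex 2.766 -2.733 -1.624
endloop
endfacet
facet normal -0.452 -0.872 0.186
outer loop
vertex 2.129 -2.517 -2.16
vertex 2.766 -2.733 -1.624
vertex 1.24 -1.766 -0.8
endloop
endfacet
facet normal -0.453 -0.872 0.184
outer loop
vertex 1.24 -1.766 -0.8
vertex 2.766 -2.733 -1.624
vertex 1.876 -1.983 -0.264
endloop
endfacet
facet normal -0.497 0.419 0.760
outer loop
vertex 1.24 -1.766 -0.8
vertex 1.876 -1.983 -0.264
vertex 1.895 -1.225 -0.67
endloop
endfacet
facet normal 0.497 -0.419 -0.760
outer loop
vertex 2.766 -2.733 -1.624
vertex 2.785 -1.975 -2.03
vertex 3.422 -2.192 -1.494
endloop
endfacet
facet normal 0.415 -0.655 0.632
outer loop
vertex 2.766 -2.733 -1.624
vertex 3.422 -2.192 -1.494
vertex 1.876 -1.983 -0.264
endloop
endfacet
facet normal 0.415 -0.654 0.633
outer loop
vertex 1.876 -1.983 -0.264
vertex 3.422 -2.192 -1.494
vertex 2.532 -1.441 -0.134
endloop
endfacet
facet normal -0.497 0.419 0.760
outer loop
vertex 1.876 -1.983 -0.264
vertex 2.532 -1.441 -0.134
vertex 1.895 -1.225 -0.67
endloop
endfacet

endsolid
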